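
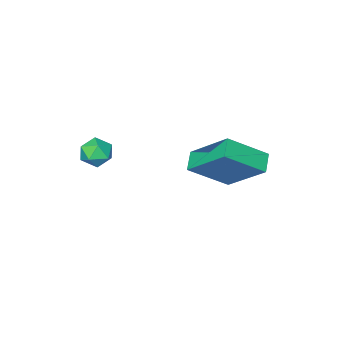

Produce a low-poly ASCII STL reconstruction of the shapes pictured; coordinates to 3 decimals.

solid 
facet normal -0.212 0.798 -0.564
outer loop
vertex 1.904 -0.58 -0.184
vertex 1.274 -0.637 -0.028
vertex 1.669 -0.272 0.34
endloop
endfacet
facet normal 0.448 0.844 -0.295
outer loop
vertex 1.904 -0.58 -0.184
vertex 1.669 -0.272 0.34
vertex 2.248 -0.569 0.369
endloop
endfacet
facet normal 0.814 0.273 -0.512
outer loop
vertex 1.904 -0.58 -0.184
vertex 2.248 -0.569 0.369
vertex 2.212 -1.118 0.019
endloop
endfacet
facet normal 0.382 -0.127 -0.915
outer loop
vertex 1.904 -0.58 -0.184
vertex 2.212 -1.118 0.019
vertex 1.609 -1.16 -0.227
endloop
endfacet
facet normal -0.252 0.199 -0.947
outer loop
vertex 1.904 -0.58 -0.184
vertex 1.609 -1.16 -0.227
vertex 1.274 -0.637 -0.028
endloop
endfacet
facet normal 0.398 0.817 0.417
outer loop
vertex 2.248 -0.569 0.369
vertex 1.669 -0.272 0.34
vertex 1.831 -0.62 0.867
endloop
endfacet
facet normal -0.669 0.743 -0.019
outer loop
vertex 1.669 -0.272 0.34
vertex 1.274 -0.637 -0.028
vertex 1.228 -0.662 0.621
endloop
endfacet
facet normal -0.735 -0.228 -0.639
outer loop
vertex 1.274 -0.637 -0.028
vertex 1.609 -1.16 -0.227
vertex 1.192 -1.211 0.271
endloop
endfacet
facet normal 0.292 -0.754 -0.588
outer loop
vertex 1.609 -1.16 -0.227
vertex 2.212 -1.118 0.019
vertex 1.771 -1.508 0.3
endloop
endfacet
facet normal 0.992 -0.107 0.066
outer loop
vertex 2.212 -1.118 0.019
vertex 2.248 -0.569 0.369
vertex 2.166 -1.143 0.668
endloop
endfacet
facet normal -0.382 0.127 0.915
outer loop
vertex 1.536 -1.2 0.824
vertex 1.831 -0.62 0.867
vertex 1.228 -0.662 0.621
endloop
endfacet
facet normal -0.814 -0.273 0.512
outer loop
vertex 1.536 -1.2 0.824
vertex 1.228 -0.662 0.621
vertex 1.192 -1.211 0.271
endloop
endfacet
facet normal -0.448 -0.844 0.295
outer loop
vertex 1.536 -1.2 0.824
vertex 1.192 -1.211 0.271
vertex 1.771 -1.508 0.3
endloop
endfacet
facet normal 0.212 -0.798 0.564
outer loop
vertex 1.536 -1.2 0.824
vertex 1.771 -1.508 0.3
vertex 2.166 -1.143 0.668
endloop
endfacet
facet normal 0.252 -0.199 0.947
outer loop
vertex 1.536 -1.2 0.824
vertex 2.166 -1.143 0.668
vertex 1.831 -0.62 0.867
endloop
endfacet
facet normal -0.292 0.754 0.588
outer loop
vertex 1.228 -0.662 0.621
vertex 1.831 -0.62 0.867
vertex 1.669 -0.272 0.34
endloop
endfacet
facet normal -0.992 0.107 -0.066
outer loop
vertex 1.192 -1.211 0.271
vertex 1.228 -0.662 0.621
vertex 1.274 -0.637 -0.028
endloop
endfacet
facet normal -0.398 -0.817 -0.417
outer loop
vertex 1.771 -1.508 0.3
vertex 1.192 -1.211 0.271
vertex 1.609 -1.16 -0.227
endloop
endfacet
facet normal 0.669 -0.743 0.019
outer loop
vertex 2.166 -1.143 0.668
vertex 1.771 -1.508 0.3
vertex 2.212 -1.118 0.019
endloop
endfacet
facet normal 0.735 0.228 0.639
outer loop
vertex 1.831 -0.62 0.867
vertex 2.166 -1.143 0.668
vertex 2.248 -0.569 0.369
endloop
endfacet
facet normal -0.741 0.344 -0.577
outer loop
vertex -3.458 1.996 -0.429
vertex -2.914 2.496 -0.829
vertex -3.079 0.464 -1.83
endloop
endfacet
facet normal -0.648 -0.595 0.476
outer loop
vertex -1.746 -0.156 -0.791
vertex -3.458 1.996 -0.429
vertex -3.079 0.464 -1.83
endloop
endfacet
facet normal -0.740 0.345 -0.577
outer loop
vertex -3.079 0.464 -1.83
vertex -2.914 2.496 -0.829
vertex -2.535 0.964 -2.229
endloop
endfacet
facet normal 0.180 -0.726 -0.664
outer loop
vertex -2.535 0.964 -2.229
vertex -1.746 -0.156 -0.791
vertex -3.079 0.464 -1.83
endloop
endfacet
facet normal -0.179 0.726 0.664
outer loop
vertex -3.458 1.996 -0.429
vertex -1.581 1.876 0.21
vertex -2.914 2.496 -0.829
endloop
endfacet
facet normal -0.647 -0.595 0.476
outer loop
vertex -2.125 1.376 0.609
vertex -3.458 1.996 -0.429
vertex -1.746 -0.156 -0.791
endloop
endfacet
facet normal -0.180 0.726 0.664
outer loop
vertex -2.125 1.376 0.609
vertex -1.581 1.876 0.21
vertex -3.458 1.996 -0.429
endloop
endfacet
facet normal 0.648 0.595 -0.476
outer loop
vertex -2.914 2.496 -0.829
vertex -1.581 1.876 0.21
vertex -2.535 0.964 -2.229
endloop
endfacet
facet normal 0.179 -0.726 -0.664
outer loop
vertex -1.202 0.344 -1.191
vertex -1.746 -0.156 -0.791
vertex -2.535 0.964 -2.229
endloop
endfacet
facet normal 0.647 0.595 -0.476
outer loop
vertex -2.535 0.964 -2.229
vertex -1.581 1.876 0.21
vertex -1.202 0.344 -1.191
endloop
endfacet
facet normal 0.741 -0.344 0.577
outer loop
vertex -1.202 0.344 -1.191
vertex -2.125 1.376 0.609
vertex -1.746 -0.156 -0.791
endloop
endfacet
facet normal 0.740 -0.345 0.577
outer loop
vertex -1.581 1.876 0.21
vertex -2.125 1.376 0.609
vertex -1.202 0.344 -1.191
endloop
endfacet

endsolid


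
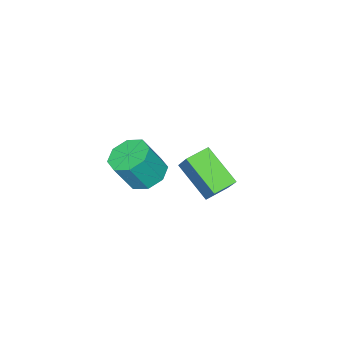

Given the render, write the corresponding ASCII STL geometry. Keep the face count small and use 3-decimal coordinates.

solid 
facet normal -0.424 0.238 -0.874
outer loop
vertex 2.723 -1.528 0.184
vertex 1.936 -2.259 0.367
vertex 2.072 -1.2 0.589
endloop
endfacet
facet normal 0.459 0.888 0.019
outer loop
vertex 2.723 -1.528 0.184
vertex 2.072 -1.2 0.589
vertex 3.512 -1.97 1.809
endloop
endfacet
facet normal 0.458 0.889 0.020
outer loop
vertex 3.512 -1.97 1.809
vertex 2.072 -1.2 0.589
vertex 2.86 -1.643 2.215
endloop
endfacet
facet normal 0.425 -0.238 0.874
outer loop
vertex 3.512 -1.97 1.809
vertex 2.86 -1.643 2.215
vertex 2.724 -2.701 1.993
endloop
endfacet
facet normal -0.424 0.238 -0.874
outer loop
vertex 2.072 -1.2 0.589
vertex 1.936 -2.259 0.367
vertex 1.341 -1.493 0.864
endloop
endfacet
facet normal -0.228 0.906 0.357
outer loop
vertex 2.072 -1.2 0.589
vertex 1.341 -1.493 0.864
vertex 2.86 -1.643 2.215
endloop
endfacet
facet normal -0.228 0.906 0.357
outer loop
vertex 2.86 -1.643 2.215
vertex 1.341 -1.493 0.864
vertex 2.129 -1.935 2.49
endloop
endfacet
facet normal 0.424 -0.238 0.874
outer loop
vertex 2.86 -1.643 2.215
vertex 2.129 -1.935 2.49
vertex 2.724 -2.701 1.993
endloop
endfacet
facet normal -0.424 0.238 -0.874
outer loop
vertex 1.341 -1.493 0.864
vertex 1.936 -2.259 0.367
vertex 0.958 -2.234 0.848
endloop
endfacet
facet normal -0.781 0.393 0.485
outer loop
vertex 1.341 -1.493 0.864
vertex 0.958 -2.234 0.848
vertex 2.129 -1.935 2.49
endloop
endfacet
facet normal -0.781 0.392 0.486
outer loop
vertex 2.129 -1.935 2.49
vertex 0.958 -2.234 0.848
vertex 1.747 -2.676 2.474
endloop
endfacet
facet normal 0.424 -0.238 0.874
outer loop
vertex 2.129 -1.935 2.49
vertex 1.747 -2.676 2.474
vertex 2.724 -2.701 1.993
endloop
endfacet
facet normal -0.424 0.237 -0.874
outer loop
vertex 0.958 -2.234 0.848
vertex 1.936 -2.259 0.367
vertex 1.148 -2.99 0.551
endloop
endfacet
facet normal -0.877 -0.350 0.330
outer loop
vertex 0.958 -2.234 0.848
vertex 1.148 -2.99 0.551
vertex 1.747 -2.676 2.474
endloop
endfacet
facet normal -0.876 -0.350 0.330
outer loop
vertex 1.747 -2.676 2.474
vertex 1.148 -2.99 0.551
vertex 1.937 -3.432 2.176
endloop
endfacet
facet normal 0.424 -0.238 0.874
outer loop
vertex 1.747 -2.676 2.474
vertex 1.937 -3.432 2.176
vertex 2.724 -2.701 1.993
endloop
endfacet
facet normal -0.425 0.238 -0.874
outer loop
vertex 1.148 -2.99 0.551
vertex 1.936 -2.259 0.367
vertex 1.8 -3.317 0.145
endloop
endfacet
facet normal -0.458 -0.889 -0.019
outer loop
vertex 1.148 -2.99 0.551
vertex 1.8 -3.317 0.145
vertex 1.937 -3.432 2.176
endloop
endfacet
facet normal -0.459 -0.888 -0.019
outer loop
vertex 1.937 -3.432 2.176
vertex 1.8 -3.317 0.145
vertex 2.588 -3.76 1.771
endloop
endfacet
facet normal 0.424 -0.238 0.874
outer loop
vertex 1.937 -3.432 2.176
vertex 2.588 -3.76 1.771
vertex 2.724 -2.701 1.993
endloop
endfacet
facet normal -0.424 0.238 -0.874
outer loop
vertex 1.8 -3.317 0.145
vertex 1.936 -2.259 0.367
vertex 2.531 -3.025 -0.13
endloop
endfacet
facet normal 0.228 -0.906 -0.357
outer loop
vertex 1.8 -3.317 0.145
vertex 2.531 -3.025 -0.13
vertex 2.588 -3.76 1.771
endloop
endfacet
facet normal 0.229 -0.906 -0.357
outer loop
vertex 2.588 -3.76 1.771
vertex 2.531 -3.025 -0.13
vertex 3.319 -3.467 1.496
endloop
endfacet
facet normal 0.424 -0.238 0.874
outer loop
vertex 2.588 -3.76 1.771
vertex 3.319 -3.467 1.496
vertex 2.724 -2.701 1.993
endloop
endfacet
facet normal -0.424 0.238 -0.874
outer loop
vertex 2.531 -3.025 -0.13
vertex 1.936 -2.259 0.367
vertex 2.913 -2.284 -0.114
endloop
endfacet
facet normal 0.781 -0.392 -0.485
outer loop
vertex 2.531 -3.025 -0.13
vertex 2.913 -2.284 -0.114
vertex 3.319 -3.467 1.496
endloop
endfacet
facet normal 0.781 -0.393 -0.486
outer loop
vertex 3.319 -3.467 1.496
vertex 2.913 -2.284 -0.114
vertex 3.702 -2.726 1.512
endloop
endfacet
facet normal 0.424 -0.238 0.874
outer loop
vertex 3.319 -3.467 1.496
vertex 3.702 -2.726 1.512
vertex 2.724 -2.701 1.993
endloop
endfacet
facet normal -0.424 0.238 -0.874
outer loop
vertex 2.913 -2.284 -0.114
vertex 1.936 -2.259 0.367
vertex 2.723 -1.528 0.184
endloop
endfacet
facet normal 0.877 0.350 -0.330
outer loop
vertex 2.913 -2.284 -0.114
vertex 2.723 -1.528 0.184
vertex 3.702 -2.726 1.512
endloop
endfacet
facet normal 0.877 0.350 -0.330
outer loop
vertex 3.702 -2.726 1.512
vertex 2.723 -1.528 0.184
vertex 3.512 -1.97 1.809
endloop
endfacet
facet normal 0.424 -0.237 0.874
outer loop
vertex 3.702 -2.726 1.512
vertex 3.512 -1.97 1.809
vertex 2.724 -2.701 1.993
endloop
endfacet
facet normal -0.944 0.268 0.194
outer loop
vertex 2.858 2.009 5.029
vertex 3.081 3.732 3.729
vertex 2.386 1.19 3.864
endloop
endfacet
facet normal -0.102 -0.794 0.600
outer loop
vertex 3.519 0.868 3.631
vertex 2.858 2.009 5.029
vertex 2.386 1.19 3.864
endloop
endfacet
facet normal -0.944 0.268 0.194
outer loop
vertex 2.386 1.19 3.864
vertex 3.081 3.732 3.729
vertex 2.609 2.913 2.564
endloop
endfacet
facet normal -0.315 -0.545 -0.777
outer loop
vertex 2.609 2.913 2.564
vertex 3.519 0.868 3.631
vertex 2.386 1.19 3.864
endloop
endfacet
facet normal 0.315 0.545 0.777
outer loop
vertex 2.858 2.009 5.029
vertex 4.214 3.41 3.496
vertex 3.081 3.732 3.729
endloop
endfacet
facet normal -0.102 -0.794 0.600
outer loop
vertex 3.991 1.687 4.796
vertex 2.858 2.009 5.029
vertex 3.519 0.868 3.631
endloop
endfacet
facet normal 0.315 0.545 0.777
outer loop
vertex 3.991 1.687 4.796
vertex 4.214 3.41 3.496
vertex 2.858 2.009 5.029
endloop
endfacet
facet normal 0.102 0.794 -0.600
outer loop
vertex 3.081 3.732 3.729
vertex 4.214 3.41 3.496
vertex 2.609 2.913 2.564
endloop
endfacet
facet normal -0.315 -0.545 -0.777
outer loop
vertex 3.742 2.591 2.331
vertex 3.519 0.868 3.631
vertex 2.609 2.913 2.564
endloop
endfacet
facet normal 0.102 0.794 -0.600
outer loop
vertex 2.609 2.913 2.564
vertex 4.214 3.41 3.496
vertex 3.742 2.591 2.331
endloop
endfacet
facet normal 0.944 -0.268 -0.194
outer loop
vertex 3.742 2.591 2.331
vertex 3.991 1.687 4.796
vertex 3.519 0.868 3.631
endloop
endfacet
facet normal 0.944 -0.268 -0.194
outer loop
vertex 4.214 3.41 3.496
vertex 3.991 1.687 4.796
vertex 3.742 2.591 2.331
endloop
endfacet

endsolid


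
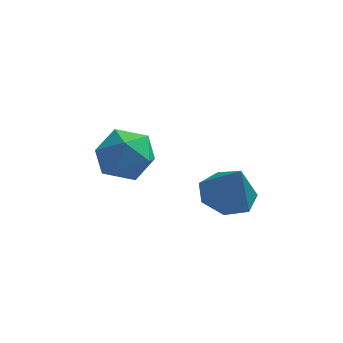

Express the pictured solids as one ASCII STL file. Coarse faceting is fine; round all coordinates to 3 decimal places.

solid 
facet normal -0.279 0.318 -0.906
outer loop
vertex 0.711 0.266 -4.097
vertex -0.254 -0.043 -3.908
vertex 0.176 0.874 -3.719
endloop
endfacet
facet normal 0.794 0.433 0.426
outer loop
vertex 0.711 0.266 -4.097
vertex 0.176 0.874 -3.719
vertex 0.234 -0.597 -2.332
endloop
endfacet
facet normal -0.281 0.318 -0.905
outer loop
vertex 0.176 0.874 -3.719
vertex -0.254 -0.043 -3.908
vertex -0.682 0.791 -3.482
endloop
endfacet
facet normal 0.132 0.683 0.719
outer loop
vertex 0.176 0.874 -3.719
vertex -0.682 0.791 -3.482
vertex 0.234 -0.597 -2.332
endloop
endfacet
facet normal -0.280 0.319 -0.906
outer loop
vertex -0.682 0.791 -3.482
vertex -0.254 -0.043 -3.908
vertex -1.217 0.081 -3.567
endloop
endfacet
facet normal -0.531 0.305 0.791
outer loop
vertex -0.682 0.791 -3.482
vertex -1.217 0.081 -3.567
vertex 0.234 -0.597 -2.332
endloop
endfacet
facet normal -0.280 0.318 -0.906
outer loop
vertex -1.217 0.081 -3.567
vertex -0.254 -0.043 -3.908
vertex -1.027 -0.723 -3.908
endloop
endfacet
facet normal -0.694 -0.414 0.589
outer loop
vertex -1.217 0.081 -3.567
vertex -1.027 -0.723 -3.908
vertex 0.234 -0.597 -2.332
endloop
endfacet
facet normal -0.280 0.318 -0.906
outer loop
vertex -1.027 -0.723 -3.908
vertex -0.254 -0.043 -3.908
vertex -0.254 -1.015 -4.249
endloop
endfacet
facet normal -0.237 -0.935 0.264
outer loop
vertex -1.027 -0.723 -3.908
vertex -0.254 -1.015 -4.249
vertex 0.234 -0.597 -2.332
endloop
endfacet
facet normal -0.280 0.318 -0.906
outer loop
vertex -0.254 -1.015 -4.249
vertex -0.254 -0.043 -3.908
vertex 0.519 -0.575 -4.334
endloop
endfacet
facet normal 0.499 -0.865 0.062
outer loop
vertex -0.254 -1.015 -4.249
vertex 0.519 -0.575 -4.334
vertex 0.234 -0.597 -2.332
endloop
endfacet
facet normal -0.280 0.319 -0.906
outer loop
vertex 0.519 -0.575 -4.334
vertex -0.254 -0.043 -3.908
vertex 0.711 0.266 -4.097
endloop
endfacet
facet normal 0.957 -0.256 0.133
outer loop
vertex 0.519 -0.575 -4.334
vertex 0.711 0.266 -4.097
vertex 0.234 -0.597 -2.332
endloop
endfacet
facet normal -0.471 0.834 0.286
outer loop
vertex -3.825 2.724 -3.434
vertex -4.863 2.207 -3.637
vertex -4.362 2.126 -2.574
endloop
endfacet
facet normal 0.151 0.765 0.626
outer loop
vertex -3.825 2.724 -3.434
vertex -4.362 2.126 -2.574
vertex -3.199 2.021 -2.727
endloop
endfacet
facet normal 0.668 0.732 0.136
outer loop
vertex -3.825 2.724 -3.434
vertex -3.199 2.021 -2.727
vertex -2.981 2.037 -3.885
endloop
endfacet
facet normal 0.364 0.781 -0.507
outer loop
vertex -3.825 2.724 -3.434
vertex -2.981 2.037 -3.885
vertex -4.01 2.152 -4.447
endloop
endfacet
facet normal -0.339 0.844 -0.415
outer loop
vertex -3.825 2.724 -3.434
vertex -4.01 2.152 -4.447
vertex -4.863 2.207 -3.637
endloop
endfacet
facet normal 0.142 0.144 0.979
outer loop
vertex -3.199 2.021 -2.727
vertex -4.362 2.126 -2.574
vertex -3.85 1.068 -2.493
endloop
endfacet
facet normal -0.867 0.257 0.428
outer loop
vertex -4.362 2.126 -2.574
vertex -4.863 2.207 -3.637
vertex -4.879 1.183 -3.055
endloop
endfacet
facet normal -0.653 0.273 -0.706
outer loop
vertex -4.863 2.207 -3.637
vertex -4.01 2.152 -4.447
vertex -4.661 1.199 -4.213
endloop
endfacet
facet normal 0.487 0.170 -0.857
outer loop
vertex -4.01 2.152 -4.447
vertex -2.981 2.037 -3.885
vertex -3.498 1.094 -4.366
endloop
endfacet
facet normal 0.979 0.090 0.185
outer loop
vertex -2.981 2.037 -3.885
vertex -3.199 2.021 -2.727
vertex -2.997 1.013 -3.303
endloop
endfacet
facet normal -0.364 -0.781 0.507
outer loop
vertex -4.035 0.496 -3.506
vertex -3.85 1.068 -2.493
vertex -4.879 1.183 -3.055
endloop
endfacet
facet normal -0.668 -0.732 -0.136
outer loop
vertex -4.035 0.496 -3.506
vertex -4.879 1.183 -3.055
vertex -4.661 1.199 -4.213
endloop
endfacet
facet normal -0.151 -0.765 -0.626
outer loop
vertex -4.035 0.496 -3.506
vertex -4.661 1.199 -4.213
vertex -3.498 1.094 -4.366
endloop
endfacet
facet normal 0.471 -0.834 -0.286
outer loop
vertex -4.035 0.496 -3.506
vertex -3.498 1.094 -4.366
vertex -2.997 1.013 -3.303
endloop
endfacet
facet normal 0.339 -0.844 0.415
outer loop
vertex -4.035 0.496 -3.506
vertex -2.997 1.013 -3.303
vertex -3.85 1.068 -2.493
endloop
endfacet
facet normal -0.487 -0.170 0.857
outer loop
vertex -4.879 1.183 -3.055
vertex -3.85 1.068 -2.493
vertex -4.362 2.126 -2.574
endloop
endfacet
facet normal -0.979 -0.090 -0.185
outer loop
vertex -4.661 1.199 -4.213
vertex -4.879 1.183 -3.055
vertex -4.863 2.207 -3.637
endloop
endfacet
facet normal -0.142 -0.144 -0.979
outer loop
vertex -3.498 1.094 -4.366
vertex -4.661 1.199 -4.213
vertex -4.01 2.152 -4.447
endloop
endfacet
facet normal 0.867 -0.257 -0.428
outer loop
vertex -2.997 1.013 -3.303
vertex -3.498 1.094 -4.366
vertex -2.981 2.037 -3.885
endloop
endfacet
facet normal 0.653 -0.273 0.706
outer loop
vertex -3.85 1.068 -2.493
vertex -2.997 1.013 -3.303
vertex -3.199 2.021 -2.727
endloop
endfacet

endsolid


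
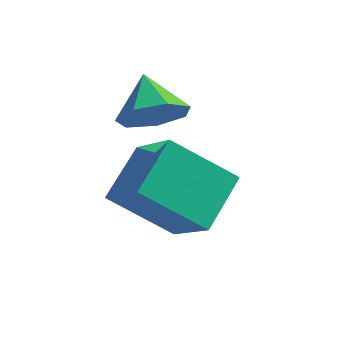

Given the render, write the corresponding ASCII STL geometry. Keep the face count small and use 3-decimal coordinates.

solid 
facet normal 0.402 -0.788 -0.467
outer loop
vertex 2.461 2.751 0.676
vertex 2.039 3.032 -0.162
vertex 2.921 3.274 0.189
endloop
endfacet
facet normal 0.395 0.415 0.819
outer loop
vertex 2.461 2.751 0.676
vertex 2.921 3.274 0.189
vertex 1.501 4.088 0.462
endloop
endfacet
facet normal 0.402 -0.789 -0.466
outer loop
vertex 2.921 3.274 0.189
vertex 2.039 3.032 -0.162
vertex 2.717 3.614 -0.563
endloop
endfacet
facet normal 0.517 0.824 0.232
outer loop
vertex 2.921 3.274 0.189
vertex 2.717 3.614 -0.563
vertex 1.501 4.088 0.462
endloop
endfacet
facet normal 0.401 -0.789 -0.466
outer loop
vertex 2.717 3.614 -0.563
vertex 2.039 3.032 -0.162
vertex 2.002 3.516 -1.013
endloop
endfacet
facet normal 0.083 0.938 -0.336
outer loop
vertex 2.717 3.614 -0.563
vertex 2.002 3.516 -1.013
vertex 1.501 4.088 0.462
endloop
endfacet
facet normal 0.402 -0.788 -0.466
outer loop
vertex 2.002 3.516 -1.013
vertex 2.039 3.032 -0.162
vertex 1.315 3.053 -0.822
endloop
endfacet
facet normal -0.581 0.673 -0.458
outer loop
vertex 2.002 3.516 -1.013
vertex 1.315 3.053 -0.822
vertex 1.501 4.088 0.462
endloop
endfacet
facet normal 0.402 -0.788 -0.466
outer loop
vertex 1.315 3.053 -0.822
vertex 2.039 3.032 -0.162
vertex 1.173 2.574 -0.134
endloop
endfacet
facet normal -0.973 0.227 -0.042
outer loop
vertex 1.315 3.053 -0.822
vertex 1.173 2.574 -0.134
vertex 1.501 4.088 0.462
endloop
endfacet
facet normal 0.402 -0.788 -0.466
outer loop
vertex 1.173 2.574 -0.134
vertex 2.039 3.032 -0.162
vertex 1.683 2.44 0.533
endloop
endfacet
facet normal -0.799 -0.062 0.598
outer loop
vertex 1.173 2.574 -0.134
vertex 1.683 2.44 0.533
vertex 1.501 4.088 0.462
endloop
endfacet
facet normal 0.401 -0.789 -0.466
outer loop
vertex 1.683 2.44 0.533
vertex 2.039 3.032 -0.162
vertex 2.461 2.751 0.676
endloop
endfacet
facet normal -0.189 0.021 0.982
outer loop
vertex 1.683 2.44 0.533
vertex 2.461 2.751 0.676
vertex 1.501 4.088 0.462
endloop
endfacet
facet normal -0.823 -0.044 0.566
outer loop
vertex 2.435 -0.018 -0.186
vertex 2.838 1.477 0.517
vertex 1.337 0.993 -1.706
endloop
endfacet
facet normal -0.237 -0.879 -0.413
outer loop
vertex 3.042 1.083 -2.877
vertex 2.435 -0.018 -0.186
vertex 1.337 0.993 -1.706
endloop
endfacet
facet normal -0.824 -0.043 0.566
outer loop
vertex 1.337 0.993 -1.706
vertex 2.838 1.477 0.517
vertex 1.741 2.487 -1.003
endloop
endfacet
facet normal -0.515 0.475 -0.713
outer loop
vertex 1.741 2.487 -1.003
vertex 3.042 1.083 -2.877
vertex 1.337 0.993 -1.706
endloop
endfacet
facet normal 0.515 -0.475 0.714
outer loop
vertex 2.435 -0.018 -0.186
vertex 4.543 1.567 -0.654
vertex 2.838 1.477 0.517
endloop
endfacet
facet normal -0.237 -0.879 -0.413
outer loop
vertex 4.139 0.073 -1.357
vertex 2.435 -0.018 -0.186
vertex 3.042 1.083 -2.877
endloop
endfacet
facet normal 0.515 -0.475 0.713
outer loop
vertex 4.139 0.073 -1.357
vertex 4.543 1.567 -0.654
vertex 2.435 -0.018 -0.186
endloop
endfacet
facet normal 0.237 0.879 0.413
outer loop
vertex 2.838 1.477 0.517
vertex 4.543 1.567 -0.654
vertex 1.741 2.487 -1.003
endloop
endfacet
facet normal -0.516 0.474 -0.713
outer loop
vertex 3.445 2.578 -2.174
vertex 3.042 1.083 -2.877
vertex 1.741 2.487 -1.003
endloop
endfacet
facet normal 0.237 0.879 0.413
outer loop
vertex 1.741 2.487 -1.003
vertex 4.543 1.567 -0.654
vertex 3.445 2.578 -2.174
endloop
endfacet
facet normal 0.824 0.044 -0.565
outer loop
vertex 3.445 2.578 -2.174
vertex 4.139 0.073 -1.357
vertex 3.042 1.083 -2.877
endloop
endfacet
facet normal 0.823 0.044 -0.566
outer loop
vertex 4.543 1.567 -0.654
vertex 4.139 0.073 -1.357
vertex 3.445 2.578 -2.174
endloop
endfacet

endsolid


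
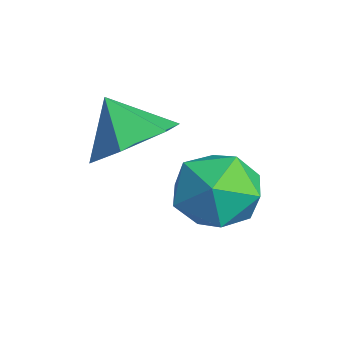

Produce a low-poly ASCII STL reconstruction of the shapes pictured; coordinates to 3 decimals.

solid 
facet normal -0.982 -0.055 -0.178
outer loop
vertex -2.844 3.842 -2.731
vertex -2.864 2.875 -2.32
vertex -3.023 3.711 -1.704
endloop
endfacet
facet normal -0.783 0.619 -0.058
outer loop
vertex -2.844 3.842 -2.731
vertex -3.023 3.711 -1.704
vertex -2.389 4.483 -2.032
endloop
endfacet
facet normal -0.287 0.792 -0.539
outer loop
vertex -2.844 3.842 -2.731
vertex -2.389 4.483 -2.032
vertex -1.838 4.123 -2.853
endloop
endfacet
facet normal -0.179 0.223 -0.958
outer loop
vertex -2.844 3.842 -2.731
vertex -1.838 4.123 -2.853
vertex -2.132 3.129 -3.03
endloop
endfacet
facet normal -0.609 -0.300 -0.735
outer loop
vertex -2.844 3.842 -2.731
vertex -2.132 3.129 -3.03
vertex -2.864 2.875 -2.32
endloop
endfacet
facet normal -0.483 0.647 0.590
outer loop
vertex -2.389 4.483 -2.032
vertex -3.023 3.711 -1.704
vertex -2.128 3.911 -1.19
endloop
endfacet
facet normal -0.806 -0.443 0.393
outer loop
vertex -3.023 3.711 -1.704
vertex -2.864 2.875 -2.32
vertex -2.422 2.917 -1.367
endloop
endfacet
facet normal -0.201 -0.838 -0.507
outer loop
vertex -2.864 2.875 -2.32
vertex -2.132 3.129 -3.03
vertex -1.871 2.557 -2.188
endloop
endfacet
facet normal 0.497 0.008 -0.868
outer loop
vertex -2.132 3.129 -3.03
vertex -1.838 4.123 -2.853
vertex -1.237 3.329 -2.516
endloop
endfacet
facet normal 0.322 0.927 -0.190
outer loop
vertex -1.838 4.123 -2.853
vertex -2.389 4.483 -2.032
vertex -1.396 4.165 -1.9
endloop
endfacet
facet normal 0.179 -0.223 0.958
outer loop
vertex -1.416 3.198 -1.489
vertex -2.128 3.911 -1.19
vertex -2.422 2.917 -1.367
endloop
endfacet
facet normal 0.287 -0.792 0.539
outer loop
vertex -1.416 3.198 -1.489
vertex -2.422 2.917 -1.367
vertex -1.871 2.557 -2.188
endloop
endfacet
facet normal 0.783 -0.619 0.058
outer loop
vertex -1.416 3.198 -1.489
vertex -1.871 2.557 -2.188
vertex -1.237 3.329 -2.516
endloop
endfacet
facet normal 0.982 0.055 0.178
outer loop
vertex -1.416 3.198 -1.489
vertex -1.237 3.329 -2.516
vertex -1.396 4.165 -1.9
endloop
endfacet
facet normal 0.609 0.300 0.735
outer loop
vertex -1.416 3.198 -1.489
vertex -1.396 4.165 -1.9
vertex -2.128 3.911 -1.19
endloop
endfacet
facet normal -0.497 -0.008 0.868
outer loop
vertex -2.422 2.917 -1.367
vertex -2.128 3.911 -1.19
vertex -3.023 3.711 -1.704
endloop
endfacet
facet normal -0.322 -0.927 0.190
outer loop
vertex -1.871 2.557 -2.188
vertex -2.422 2.917 -1.367
vertex -2.864 2.875 -2.32
endloop
endfacet
facet normal 0.483 -0.647 -0.590
outer loop
vertex -1.237 3.329 -2.516
vertex -1.871 2.557 -2.188
vertex -2.132 3.129 -3.03
endloop
endfacet
facet normal 0.806 0.443 -0.393
outer loop
vertex -1.396 4.165 -1.9
vertex -1.237 3.329 -2.516
vertex -1.838 4.123 -2.853
endloop
endfacet
facet normal 0.201 0.838 0.507
outer loop
vertex -2.128 3.911 -1.19
vertex -1.396 4.165 -1.9
vertex -2.389 4.483 -2.032
endloop
endfacet
facet normal 0.568 0.325 -0.756
outer loop
vertex -2.636 2.649 -0.547
vertex -3.253 2.17 -1.217
vertex -3.447 3.144 -0.944
endloop
endfacet
facet normal -0.128 0.485 0.865
outer loop
vertex -2.636 2.649 -0.547
vertex -3.447 3.144 -0.944
vertex -3.987 1.75 -0.243
endloop
endfacet
facet normal 0.568 0.325 -0.756
outer loop
vertex -3.447 3.144 -0.944
vertex -3.253 2.17 -1.217
vertex -4.065 2.664 -1.615
endloop
endfacet
facet normal -0.787 0.492 0.373
outer loop
vertex -3.447 3.144 -0.944
vertex -4.065 2.664 -1.615
vertex -3.987 1.75 -0.243
endloop
endfacet
facet normal 0.568 0.325 -0.756
outer loop
vertex -4.065 2.664 -1.615
vertex -3.253 2.17 -1.217
vertex -3.871 1.69 -1.888
endloop
endfacet
facet normal -0.982 -0.178 -0.063
outer loop
vertex -4.065 2.664 -1.615
vertex -3.871 1.69 -1.888
vertex -3.987 1.75 -0.243
endloop
endfacet
facet normal 0.568 0.325 -0.756
outer loop
vertex -3.871 1.69 -1.888
vertex -3.253 2.17 -1.217
vertex -3.06 1.196 -1.491
endloop
endfacet
facet normal -0.518 -0.855 -0.005
outer loop
vertex -3.871 1.69 -1.888
vertex -3.06 1.196 -1.491
vertex -3.987 1.75 -0.243
endloop
endfacet
facet normal 0.568 0.325 -0.756
outer loop
vertex -3.06 1.196 -1.491
vertex -3.253 2.17 -1.217
vertex -2.442 1.675 -0.82
endloop
endfacet
facet normal 0.140 -0.862 0.487
outer loop
vertex -3.06 1.196 -1.491
vertex -2.442 1.675 -0.82
vertex -3.987 1.75 -0.243
endloop
endfacet
facet normal 0.568 0.325 -0.756
outer loop
vertex -2.442 1.675 -0.82
vertex -3.253 2.17 -1.217
vertex -2.636 2.649 -0.547
endloop
endfacet
facet normal 0.335 -0.192 0.922
outer loop
vertex -2.442 1.675 -0.82
vertex -2.636 2.649 -0.547
vertex -3.987 1.75 -0.243
endloop
endfacet

endsolid


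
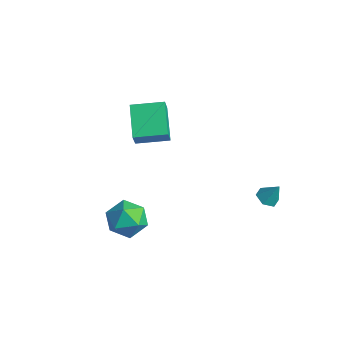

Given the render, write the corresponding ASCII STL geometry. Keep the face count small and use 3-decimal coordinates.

solid 
facet normal -0.943 -0.166 0.290
outer loop
vertex -1.92 -3.262 -1.92
vertex -1.547 -4.046 -1.156
vertex -1.646 -2.937 -0.844
endloop
endfacet
facet normal -0.859 0.507 0.066
outer loop
vertex -1.92 -3.262 -1.92
vertex -1.646 -2.937 -0.844
vertex -1.329 -2.283 -1.743
endloop
endfacet
facet normal -0.626 0.488 -0.608
outer loop
vertex -1.92 -3.262 -1.92
vertex -1.329 -2.283 -1.743
vertex -1.034 -2.987 -2.612
endloop
endfacet
facet normal -0.565 -0.197 -0.801
outer loop
vertex -1.92 -3.262 -1.92
vertex -1.034 -2.987 -2.612
vertex -1.169 -4.077 -2.249
endloop
endfacet
facet normal -0.760 -0.601 -0.246
outer loop
vertex -1.92 -3.262 -1.92
vertex -1.169 -4.077 -2.249
vertex -1.547 -4.046 -1.156
endloop
endfacet
facet normal -0.353 0.811 0.466
outer loop
vertex -1.329 -2.283 -1.743
vertex -1.646 -2.937 -0.844
vertex -0.591 -2.463 -0.871
endloop
endfacet
facet normal -0.488 -0.277 0.828
outer loop
vertex -1.646 -2.937 -0.844
vertex -1.547 -4.046 -1.156
vertex -0.726 -3.553 -0.508
endloop
endfacet
facet normal -0.193 -0.980 -0.039
outer loop
vertex -1.547 -4.046 -1.156
vertex -1.169 -4.077 -2.249
vertex -0.431 -4.257 -1.377
endloop
endfacet
facet normal 0.123 -0.327 -0.937
outer loop
vertex -1.169 -4.077 -2.249
vertex -1.034 -2.987 -2.612
vertex -0.114 -3.603 -2.276
endloop
endfacet
facet normal 0.024 0.781 -0.624
outer loop
vertex -1.034 -2.987 -2.612
vertex -1.329 -2.283 -1.743
vertex -0.213 -2.494 -1.964
endloop
endfacet
facet normal 0.565 0.197 0.801
outer loop
vertex 0.16 -3.278 -1.2
vertex -0.591 -2.463 -0.871
vertex -0.726 -3.553 -0.508
endloop
endfacet
facet normal 0.626 -0.488 0.608
outer loop
vertex 0.16 -3.278 -1.2
vertex -0.726 -3.553 -0.508
vertex -0.431 -4.257 -1.377
endloop
endfacet
facet normal 0.859 -0.507 -0.066
outer loop
vertex 0.16 -3.278 -1.2
vertex -0.431 -4.257 -1.377
vertex -0.114 -3.603 -2.276
endloop
endfacet
facet normal 0.943 0.166 -0.290
outer loop
vertex 0.16 -3.278 -1.2
vertex -0.114 -3.603 -2.276
vertex -0.213 -2.494 -1.964
endloop
endfacet
facet normal 0.760 0.601 0.246
outer loop
vertex 0.16 -3.278 -1.2
vertex -0.213 -2.494 -1.964
vertex -0.591 -2.463 -0.871
endloop
endfacet
facet normal -0.123 0.327 0.937
outer loop
vertex -0.726 -3.553 -0.508
vertex -0.591 -2.463 -0.871
vertex -1.646 -2.937 -0.844
endloop
endfacet
facet normal -0.024 -0.781 0.624
outer loop
vertex -0.431 -4.257 -1.377
vertex -0.726 -3.553 -0.508
vertex -1.547 -4.046 -1.156
endloop
endfacet
facet normal 0.353 -0.811 -0.466
outer loop
vertex -0.114 -3.603 -2.276
vertex -0.431 -4.257 -1.377
vertex -1.169 -4.077 -2.249
endloop
endfacet
facet normal 0.488 0.277 -0.828
outer loop
vertex -0.213 -2.494 -1.964
vertex -0.114 -3.603 -2.276
vertex -1.034 -2.987 -2.612
endloop
endfacet
facet normal 0.193 0.980 0.039
outer loop
vertex -0.591 -2.463 -0.871
vertex -0.213 -2.494 -1.964
vertex -1.329 -2.283 -1.743
endloop
endfacet
facet normal -0.548 -0.828 -0.120
outer loop
vertex -2.587 -1.728 2.7
vertex -4.099 -0.87 3.689
vertex -3.009 -1.302 1.684
endloop
endfacet
facet normal 0.756 -0.429 -0.494
outer loop
vertex -2.061 0.13 1.891
vertex -2.587 -1.728 2.7
vertex -3.009 -1.302 1.684
endloop
endfacet
facet normal -0.548 -0.828 -0.120
outer loop
vertex -3.009 -1.302 1.684
vertex -4.099 -0.87 3.689
vertex -4.521 -0.444 2.673
endloop
endfacet
facet normal -0.358 0.361 -0.861
outer loop
vertex -4.521 -0.444 2.673
vertex -2.061 0.13 1.891
vertex -3.009 -1.302 1.684
endloop
endfacet
facet normal 0.358 -0.361 0.861
outer loop
vertex -2.587 -1.728 2.7
vertex -3.151 0.562 3.896
vertex -4.099 -0.87 3.689
endloop
endfacet
facet normal 0.756 -0.429 -0.494
outer loop
vertex -1.639 -0.296 2.907
vertex -2.587 -1.728 2.7
vertex -2.061 0.13 1.891
endloop
endfacet
facet normal 0.358 -0.361 0.861
outer loop
vertex -1.639 -0.296 2.907
vertex -3.151 0.562 3.896
vertex -2.587 -1.728 2.7
endloop
endfacet
facet normal -0.756 0.429 0.494
outer loop
vertex -4.099 -0.87 3.689
vertex -3.151 0.562 3.896
vertex -4.521 -0.444 2.673
endloop
endfacet
facet normal -0.358 0.361 -0.861
outer loop
vertex -3.573 0.988 2.88
vertex -2.061 0.13 1.891
vertex -4.521 -0.444 2.673
endloop
endfacet
facet normal -0.756 0.429 0.494
outer loop
vertex -4.521 -0.444 2.673
vertex -3.151 0.562 3.896
vertex -3.573 0.988 2.88
endloop
endfacet
facet normal 0.548 0.828 0.120
outer loop
vertex -3.573 0.988 2.88
vertex -1.639 -0.296 2.907
vertex -2.061 0.13 1.891
endloop
endfacet
facet normal 0.548 0.828 0.120
outer loop
vertex -3.151 0.562 3.896
vertex -1.639 -0.296 2.907
vertex -3.573 0.988 2.88
endloop
endfacet
facet normal -0.381 -0.306 -0.872
outer loop
vertex 1.956 2.817 -1.546
vertex 1.613 3.368 -1.589
vertex 2.212 3.337 -1.84
endloop
endfacet
facet normal 0.919 -0.336 0.206
outer loop
vertex 1.956 2.817 -1.546
vertex 2.212 3.337 -1.84
vertex 2.067 3.732 -0.551
endloop
endfacet
facet normal -0.381 -0.305 -0.873
outer loop
vertex 2.212 3.337 -1.84
vertex 1.613 3.368 -1.589
vertex 1.87 3.888 -1.883
endloop
endfacet
facet normal 0.850 0.523 -0.065
outer loop
vertex 2.212 3.337 -1.84
vertex 1.87 3.888 -1.883
vertex 2.067 3.732 -0.551
endloop
endfacet
facet normal -0.380 -0.306 -0.873
outer loop
vertex 1.87 3.888 -1.883
vertex 1.613 3.368 -1.589
vertex 1.271 3.919 -1.633
endloop
endfacet
facet normal 0.094 0.990 0.102
outer loop
vertex 1.87 3.888 -1.883
vertex 1.271 3.919 -1.633
vertex 2.067 3.732 -0.551
endloop
endfacet
facet normal -0.380 -0.306 -0.873
outer loop
vertex 1.271 3.919 -1.633
vertex 1.613 3.368 -1.589
vertex 1.014 3.399 -1.339
endloop
endfacet
facet normal -0.593 0.598 0.539
outer loop
vertex 1.271 3.919 -1.633
vertex 1.014 3.399 -1.339
vertex 2.067 3.732 -0.551
endloop
endfacet
facet normal -0.380 -0.307 -0.873
outer loop
vertex 1.014 3.399 -1.339
vertex 1.613 3.368 -1.589
vertex 1.357 2.849 -1.295
endloop
endfacet
facet normal -0.524 -0.262 0.811
outer loop
vertex 1.014 3.399 -1.339
vertex 1.357 2.849 -1.295
vertex 2.067 3.732 -0.551
endloop
endfacet
facet normal -0.382 -0.306 -0.872
outer loop
vertex 1.357 2.849 -1.295
vertex 1.613 3.368 -1.589
vertex 1.956 2.817 -1.546
endloop
endfacet
facet normal 0.231 -0.729 0.644
outer loop
vertex 1.357 2.849 -1.295
vertex 1.956 2.817 -1.546
vertex 2.067 3.732 -0.551
endloop
endfacet

endsolid


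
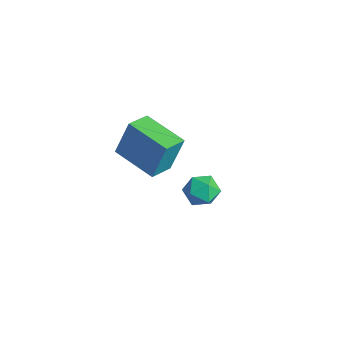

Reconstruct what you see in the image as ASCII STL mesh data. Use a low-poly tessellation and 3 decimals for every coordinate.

solid 
facet normal -0.935 -0.302 0.185
outer loop
vertex -1.678 1.038 2.929
vertex -2.126 2.203 2.564
vertex -1.833 0.419 1.139
endloop
endfacet
facet normal 0.345 -0.896 0.280
outer loop
vertex 0.206 1.077 0.736
vertex -1.678 1.038 2.929
vertex -1.833 0.419 1.139
endloop
endfacet
facet normal -0.935 -0.301 0.185
outer loop
vertex -1.833 0.419 1.139
vertex -2.126 2.203 2.564
vertex -2.28 1.584 0.775
endloop
endfacet
facet normal -0.081 -0.325 -0.942
outer loop
vertex -2.28 1.584 0.775
vertex 0.206 1.077 0.736
vertex -1.833 0.419 1.139
endloop
endfacet
facet normal 0.081 0.326 0.942
outer loop
vertex -1.678 1.038 2.929
vertex -0.087 2.861 2.161
vertex -2.126 2.203 2.564
endloop
endfacet
facet normal 0.345 -0.896 0.280
outer loop
vertex 0.36 1.696 2.525
vertex -1.678 1.038 2.929
vertex 0.206 1.077 0.736
endloop
endfacet
facet normal 0.082 0.326 0.942
outer loop
vertex 0.36 1.696 2.525
vertex -0.087 2.861 2.161
vertex -1.678 1.038 2.929
endloop
endfacet
facet normal -0.345 0.896 -0.280
outer loop
vertex -2.126 2.203 2.564
vertex -0.087 2.861 2.161
vertex -2.28 1.584 0.775
endloop
endfacet
facet normal -0.081 -0.326 -0.942
outer loop
vertex -0.242 2.242 0.371
vertex 0.206 1.077 0.736
vertex -2.28 1.584 0.775
endloop
endfacet
facet normal -0.345 0.896 -0.280
outer loop
vertex -2.28 1.584 0.775
vertex -0.087 2.861 2.161
vertex -0.242 2.242 0.371
endloop
endfacet
facet normal 0.935 0.302 -0.185
outer loop
vertex -0.242 2.242 0.371
vertex 0.36 1.696 2.525
vertex 0.206 1.077 0.736
endloop
endfacet
facet normal 0.935 0.301 -0.185
outer loop
vertex -0.087 2.861 2.161
vertex 0.36 1.696 2.525
vertex -0.242 2.242 0.371
endloop
endfacet
facet normal 0.013 0.994 0.108
outer loop
vertex 3.736 1.88 2.706
vertex 3.755 1.789 3.542
vertex 4.474 1.827 3.107
endloop
endfacet
facet normal 0.330 0.799 -0.502
outer loop
vertex 3.736 1.88 2.706
vertex 4.474 1.827 3.107
vertex 4.36 1.418 2.381
endloop
endfacet
facet normal -0.143 0.433 -0.890
outer loop
vertex 3.736 1.88 2.706
vertex 4.36 1.418 2.381
vertex 3.57 1.128 2.367
endloop
endfacet
facet normal -0.753 0.401 -0.521
outer loop
vertex 3.736 1.88 2.706
vertex 3.57 1.128 2.367
vertex 3.196 1.357 3.084
endloop
endfacet
facet normal -0.657 0.748 0.096
outer loop
vertex 3.736 1.88 2.706
vertex 3.196 1.357 3.084
vertex 3.755 1.789 3.542
endloop
endfacet
facet normal 0.869 0.361 -0.340
outer loop
vertex 4.36 1.418 2.381
vertex 4.474 1.827 3.107
vertex 4.764 1.043 3.016
endloop
endfacet
facet normal 0.355 0.675 0.646
outer loop
vertex 4.474 1.827 3.107
vertex 3.755 1.789 3.542
vertex 4.39 1.272 3.733
endloop
endfacet
facet normal -0.728 0.277 0.627
outer loop
vertex 3.755 1.789 3.542
vertex 3.196 1.357 3.084
vertex 3.6 0.982 3.719
endloop
endfacet
facet normal -0.884 -0.284 -0.371
outer loop
vertex 3.196 1.357 3.084
vertex 3.57 1.128 2.367
vertex 3.486 0.573 2.993
endloop
endfacet
facet normal 0.102 -0.232 -0.967
outer loop
vertex 3.57 1.128 2.367
vertex 4.36 1.418 2.381
vertex 4.205 0.611 2.558
endloop
endfacet
facet normal 0.753 -0.401 0.521
outer loop
vertex 4.224 0.52 3.394
vertex 4.764 1.043 3.016
vertex 4.39 1.272 3.733
endloop
endfacet
facet normal 0.143 -0.433 0.890
outer loop
vertex 4.224 0.52 3.394
vertex 4.39 1.272 3.733
vertex 3.6 0.982 3.719
endloop
endfacet
facet normal -0.330 -0.799 0.502
outer loop
vertex 4.224 0.52 3.394
vertex 3.6 0.982 3.719
vertex 3.486 0.573 2.993
endloop
endfacet
facet normal -0.013 -0.994 -0.108
outer loop
vertex 4.224 0.52 3.394
vertex 3.486 0.573 2.993
vertex 4.205 0.611 2.558
endloop
endfacet
facet normal 0.657 -0.748 -0.096
outer loop
vertex 4.224 0.52 3.394
vertex 4.205 0.611 2.558
vertex 4.764 1.043 3.016
endloop
endfacet
facet normal 0.884 0.284 0.371
outer loop
vertex 4.39 1.272 3.733
vertex 4.764 1.043 3.016
vertex 4.474 1.827 3.107
endloop
endfacet
facet normal -0.102 0.232 0.967
outer loop
vertex 3.6 0.982 3.719
vertex 4.39 1.272 3.733
vertex 3.755 1.789 3.542
endloop
endfacet
facet normal -0.869 -0.361 0.340
outer loop
vertex 3.486 0.573 2.993
vertex 3.6 0.982 3.719
vertex 3.196 1.357 3.084
endloop
endfacet
facet normal -0.355 -0.675 -0.646
outer loop
vertex 4.205 0.611 2.558
vertex 3.486 0.573 2.993
vertex 3.57 1.128 2.367
endloop
endfacet
facet normal 0.728 -0.277 -0.627
outer loop
vertex 4.764 1.043 3.016
vertex 4.205 0.611 2.558
vertex 4.36 1.418 2.381
endloop
endfacet

endsolid


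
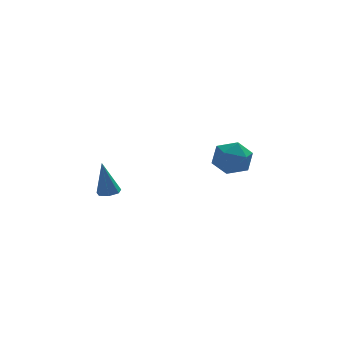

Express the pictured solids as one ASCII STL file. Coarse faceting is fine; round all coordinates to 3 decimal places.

solid 
facet normal -0.763 -0.646 0.021
outer loop
vertex 1.744 -1.787 0.772
vertex 2.452 -2.629 0.589
vertex 2.216 -2.316 1.632
endloop
endfacet
facet normal -0.894 -0.084 0.439
outer loop
vertex 1.744 -1.787 0.772
vertex 2.216 -2.316 1.632
vertex 2.119 -1.206 1.646
endloop
endfacet
facet normal -0.863 0.505 0.035
outer loop
vertex 1.744 -1.787 0.772
vertex 2.119 -1.206 1.646
vertex 2.296 -0.832 0.61
endloop
endfacet
facet normal -0.712 0.304 -0.633
outer loop
vertex 1.744 -1.787 0.772
vertex 2.296 -0.832 0.61
vertex 2.501 -1.712 -0.043
endloop
endfacet
facet normal -0.650 -0.407 -0.641
outer loop
vertex 1.744 -1.787 0.772
vertex 2.501 -1.712 -0.043
vertex 2.452 -2.629 0.589
endloop
endfacet
facet normal -0.375 -0.044 0.926
outer loop
vertex 2.119 -1.206 1.646
vertex 2.216 -2.316 1.632
vertex 3.059 -1.688 2.003
endloop
endfacet
facet normal -0.162 -0.955 0.250
outer loop
vertex 2.216 -2.316 1.632
vertex 2.452 -2.629 0.589
vertex 3.264 -2.568 1.35
endloop
endfacet
facet normal 0.021 -0.568 -0.823
outer loop
vertex 2.452 -2.629 0.589
vertex 2.501 -1.712 -0.043
vertex 3.441 -2.194 0.314
endloop
endfacet
facet normal -0.078 0.582 -0.809
outer loop
vertex 2.501 -1.712 -0.043
vertex 2.296 -0.832 0.61
vertex 3.344 -1.084 0.328
endloop
endfacet
facet normal -0.323 0.906 0.272
outer loop
vertex 2.296 -0.832 0.61
vertex 2.119 -1.206 1.646
vertex 3.108 -0.771 1.371
endloop
endfacet
facet normal 0.712 -0.304 0.633
outer loop
vertex 3.816 -1.613 1.188
vertex 3.059 -1.688 2.003
vertex 3.264 -2.568 1.35
endloop
endfacet
facet normal 0.863 -0.505 -0.035
outer loop
vertex 3.816 -1.613 1.188
vertex 3.264 -2.568 1.35
vertex 3.441 -2.194 0.314
endloop
endfacet
facet normal 0.894 0.084 -0.439
outer loop
vertex 3.816 -1.613 1.188
vertex 3.441 -2.194 0.314
vertex 3.344 -1.084 0.328
endloop
endfacet
facet normal 0.763 0.646 -0.021
outer loop
vertex 3.816 -1.613 1.188
vertex 3.344 -1.084 0.328
vertex 3.108 -0.771 1.371
endloop
endfacet
facet normal 0.650 0.407 0.641
outer loop
vertex 3.816 -1.613 1.188
vertex 3.108 -0.771 1.371
vertex 3.059 -1.688 2.003
endloop
endfacet
facet normal 0.078 -0.582 0.809
outer loop
vertex 3.264 -2.568 1.35
vertex 3.059 -1.688 2.003
vertex 2.216 -2.316 1.632
endloop
endfacet
facet normal 0.323 -0.906 -0.272
outer loop
vertex 3.441 -2.194 0.314
vertex 3.264 -2.568 1.35
vertex 2.452 -2.629 0.589
endloop
endfacet
facet normal 0.375 0.044 -0.926
outer loop
vertex 3.344 -1.084 0.328
vertex 3.441 -2.194 0.314
vertex 2.501 -1.712 -0.043
endloop
endfacet
facet normal 0.162 0.955 -0.250
outer loop
vertex 3.108 -0.771 1.371
vertex 3.344 -1.084 0.328
vertex 2.296 -0.832 0.61
endloop
endfacet
facet normal -0.021 0.568 0.823
outer loop
vertex 3.059 -1.688 2.003
vertex 3.108 -0.771 1.371
vertex 2.119 -1.206 1.646
endloop
endfacet
facet normal 0.159 -0.043 -0.986
outer loop
vertex -3.238 -3.181 0.192
vertex -3.58 -3.661 0.158
vertex -3.736 -3.094 0.108
endloop
endfacet
facet normal 0.125 0.959 0.253
outer loop
vertex -3.238 -3.181 0.192
vertex -3.736 -3.094 0.108
vertex -3.88 -3.579 2.022
endloop
endfacet
facet normal 0.158 -0.043 -0.986
outer loop
vertex -3.736 -3.094 0.108
vertex -3.58 -3.661 0.158
vertex -4.116 -3.433 0.062
endloop
endfacet
facet normal -0.669 0.731 0.135
outer loop
vertex -3.736 -3.094 0.108
vertex -4.116 -3.433 0.062
vertex -3.88 -3.579 2.022
endloop
endfacet
facet normal 0.158 -0.043 -0.986
outer loop
vertex -4.116 -3.433 0.062
vertex -3.58 -3.661 0.158
vertex -4.092 -3.944 0.088
endloop
endfacet
facet normal -0.992 -0.041 0.116
outer loop
vertex -4.116 -3.433 0.062
vertex -4.092 -3.944 0.088
vertex -3.88 -3.579 2.022
endloop
endfacet
facet normal 0.159 -0.044 -0.986
outer loop
vertex -4.092 -3.944 0.088
vertex -3.58 -3.661 0.158
vertex -3.683 -4.241 0.167
endloop
endfacet
facet normal -0.601 -0.771 0.211
outer loop
vertex -4.092 -3.944 0.088
vertex -3.683 -4.241 0.167
vertex -3.88 -3.579 2.022
endloop
endfacet
facet normal 0.158 -0.043 -0.986
outer loop
vertex -3.683 -4.241 0.167
vertex -3.58 -3.661 0.158
vertex -3.196 -4.101 0.239
endloop
endfacet
facet normal 0.211 -0.913 0.348
outer loop
vertex -3.683 -4.241 0.167
vertex -3.196 -4.101 0.239
vertex -3.88 -3.579 2.022
endloop
endfacet
facet normal 0.158 -0.043 -0.986
outer loop
vertex -3.196 -4.101 0.239
vertex -3.58 -3.661 0.158
vertex -2.998 -3.629 0.25
endloop
endfacet
facet normal 0.832 -0.359 0.424
outer loop
vertex -3.196 -4.101 0.239
vertex -2.998 -3.629 0.25
vertex -3.88 -3.579 2.022
endloop
endfacet
facet normal 0.158 -0.043 -0.986
outer loop
vertex -2.998 -3.629 0.25
vertex -3.58 -3.661 0.158
vertex -3.238 -3.181 0.192
endloop
endfacet
facet normal 0.793 0.474 0.381
outer loop
vertex -2.998 -3.629 0.25
vertex -3.238 -3.181 0.192
vertex -3.88 -3.579 2.022
endloop
endfacet

endsolid


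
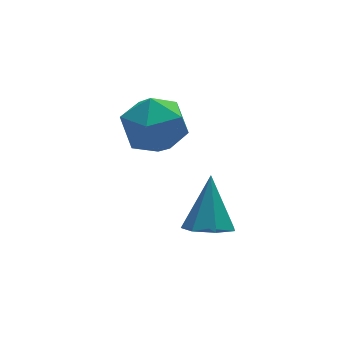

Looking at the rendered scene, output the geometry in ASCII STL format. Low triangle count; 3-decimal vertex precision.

solid 
facet normal 0.323 0.680 0.658
outer loop
vertex -1.885 2.75 1.768
vertex -1.84 1.942 2.58
vertex -0.924 2.144 1.922
endloop
endfacet
facet normal 0.534 0.846 -0.003
outer loop
vertex -1.885 2.75 1.768
vertex -0.924 2.144 1.922
vertex -1.294 2.374 0.862
endloop
endfacet
facet normal -0.050 0.911 -0.410
outer loop
vertex -1.885 2.75 1.768
vertex -1.294 2.374 0.862
vertex -2.438 2.313 0.865
endloop
endfacet
facet normal -0.619 0.785 -0.001
outer loop
vertex -1.885 2.75 1.768
vertex -2.438 2.313 0.865
vertex -2.776 2.047 1.927
endloop
endfacet
facet normal -0.389 0.642 0.661
outer loop
vertex -1.885 2.75 1.768
vertex -2.776 2.047 1.927
vertex -1.84 1.942 2.58
endloop
endfacet
facet normal 0.919 0.300 -0.256
outer loop
vertex -1.294 2.374 0.862
vertex -0.924 2.144 1.922
vertex -0.884 1.333 1.113
endloop
endfacet
facet normal 0.579 0.031 0.815
outer loop
vertex -0.924 2.144 1.922
vertex -1.84 1.942 2.58
vertex -1.222 1.067 2.175
endloop
endfacet
facet normal -0.574 -0.029 0.818
outer loop
vertex -1.84 1.942 2.58
vertex -2.776 2.047 1.927
vertex -2.366 1.006 2.178
endloop
endfacet
facet normal -0.947 0.203 -0.250
outer loop
vertex -2.776 2.047 1.927
vertex -2.438 2.313 0.865
vertex -2.736 1.236 1.118
endloop
endfacet
facet normal -0.024 0.406 -0.914
outer loop
vertex -2.438 2.313 0.865
vertex -1.294 2.374 0.862
vertex -1.82 1.438 0.46
endloop
endfacet
facet normal 0.619 -0.785 0.001
outer loop
vertex -1.775 0.63 1.272
vertex -0.884 1.333 1.113
vertex -1.222 1.067 2.175
endloop
endfacet
facet normal 0.050 -0.911 0.410
outer loop
vertex -1.775 0.63 1.272
vertex -1.222 1.067 2.175
vertex -2.366 1.006 2.178
endloop
endfacet
facet normal -0.534 -0.846 0.003
outer loop
vertex -1.775 0.63 1.272
vertex -2.366 1.006 2.178
vertex -2.736 1.236 1.118
endloop
endfacet
facet normal -0.323 -0.680 -0.658
outer loop
vertex -1.775 0.63 1.272
vertex -2.736 1.236 1.118
vertex -1.82 1.438 0.46
endloop
endfacet
facet normal 0.389 -0.642 -0.661
outer loop
vertex -1.775 0.63 1.272
vertex -1.82 1.438 0.46
vertex -0.884 1.333 1.113
endloop
endfacet
facet normal 0.947 -0.203 0.250
outer loop
vertex -1.222 1.067 2.175
vertex -0.884 1.333 1.113
vertex -0.924 2.144 1.922
endloop
endfacet
facet normal 0.024 -0.406 0.914
outer loop
vertex -2.366 1.006 2.178
vertex -1.222 1.067 2.175
vertex -1.84 1.942 2.58
endloop
endfacet
facet normal -0.919 -0.300 0.256
outer loop
vertex -2.736 1.236 1.118
vertex -2.366 1.006 2.178
vertex -2.776 2.047 1.927
endloop
endfacet
facet normal -0.579 -0.031 -0.815
outer loop
vertex -1.82 1.438 0.46
vertex -2.736 1.236 1.118
vertex -2.438 2.313 0.865
endloop
endfacet
facet normal 0.574 0.029 -0.818
outer loop
vertex -0.884 1.333 1.113
vertex -1.82 1.438 0.46
vertex -1.294 2.374 0.862
endloop
endfacet
facet normal -0.257 -0.521 -0.814
outer loop
vertex -1.037 -0.947 -1.273
vertex -1.446 -1.47 -0.809
vertex -1.712 -0.79 -1.16
endloop
endfacet
facet normal 0.186 0.958 -0.219
outer loop
vertex -1.037 -0.947 -1.273
vertex -1.712 -0.79 -1.16
vertex -0.974 -0.51 0.689
endloop
endfacet
facet normal -0.257 -0.521 -0.814
outer loop
vertex -1.712 -0.79 -1.16
vertex -1.446 -1.47 -0.809
vertex -2.188 -1.145 -0.783
endloop
endfacet
facet normal -0.547 0.832 0.092
outer loop
vertex -1.712 -0.79 -1.16
vertex -2.188 -1.145 -0.783
vertex -0.974 -0.51 0.689
endloop
endfacet
facet normal -0.257 -0.522 -0.813
outer loop
vertex -2.188 -1.145 -0.783
vertex -1.446 -1.47 -0.809
vertex -2.105 -1.744 -0.425
endloop
endfacet
facet normal -0.797 0.225 0.561
outer loop
vertex -2.188 -1.145 -0.783
vertex -2.105 -1.744 -0.425
vertex -0.974 -0.51 0.689
endloop
endfacet
facet normal -0.257 -0.522 -0.813
outer loop
vertex -2.105 -1.744 -0.425
vertex -1.446 -1.47 -0.809
vertex -1.526 -2.137 -0.356
endloop
endfacet
facet normal -0.376 -0.407 0.832
outer loop
vertex -2.105 -1.744 -0.425
vertex -1.526 -2.137 -0.356
vertex -0.974 -0.51 0.689
endloop
endfacet
facet normal -0.256 -0.522 -0.814
outer loop
vertex -1.526 -2.137 -0.356
vertex -1.446 -1.47 -0.809
vertex -0.887 -2.027 -0.628
endloop
endfacet
facet normal 0.400 -0.588 0.703
outer loop
vertex -1.526 -2.137 -0.356
vertex -0.887 -2.027 -0.628
vertex -0.974 -0.51 0.689
endloop
endfacet
facet normal -0.256 -0.522 -0.814
outer loop
vertex -0.887 -2.027 -0.628
vertex -1.446 -1.47 -0.809
vertex -0.669 -1.498 -1.036
endloop
endfacet
facet normal 0.946 -0.181 0.271
outer loop
vertex -0.887 -2.027 -0.628
vertex -0.669 -1.498 -1.036
vertex -0.974 -0.51 0.689
endloop
endfacet
facet normal -0.257 -0.521 -0.814
outer loop
vertex -0.669 -1.498 -1.036
vertex -1.446 -1.47 -0.809
vertex -1.037 -0.947 -1.273
endloop
endfacet
facet normal 0.850 0.507 -0.140
outer loop
vertex -0.669 -1.498 -1.036
vertex -1.037 -0.947 -1.273
vertex -0.974 -0.51 0.689
endloop
endfacet

endsolid


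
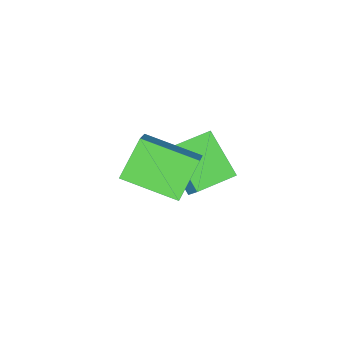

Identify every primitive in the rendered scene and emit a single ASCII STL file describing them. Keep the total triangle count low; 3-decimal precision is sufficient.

solid 
facet normal -0.486 0.827 -0.284
outer loop
vertex 1.008 2.615 1.935
vertex 2.12 3.675 3.119
vertex 2.136 2.843 0.67
endloop
endfacet
facet normal -0.574 -0.547 -0.610
outer loop
vertex 3.18 1.065 1.281
vertex 1.008 2.615 1.935
vertex 2.136 2.843 0.67
endloop
endfacet
facet normal -0.485 0.827 -0.284
outer loop
vertex 2.136 2.843 0.67
vertex 2.12 3.675 3.119
vertex 3.249 3.903 1.854
endloop
endfacet
facet normal 0.660 0.133 -0.740
outer loop
vertex 3.249 3.903 1.854
vertex 3.18 1.065 1.281
vertex 2.136 2.843 0.67
endloop
endfacet
facet normal -0.660 -0.133 0.739
outer loop
vertex 1.008 2.615 1.935
vertex 3.164 1.897 3.73
vertex 2.12 3.675 3.119
endloop
endfacet
facet normal -0.574 -0.546 -0.610
outer loop
vertex 2.051 0.837 2.546
vertex 1.008 2.615 1.935
vertex 3.18 1.065 1.281
endloop
endfacet
facet normal -0.660 -0.133 0.739
outer loop
vertex 2.051 0.837 2.546
vertex 3.164 1.897 3.73
vertex 1.008 2.615 1.935
endloop
endfacet
facet normal 0.573 0.546 0.610
outer loop
vertex 2.12 3.675 3.119
vertex 3.164 1.897 3.73
vertex 3.249 3.903 1.854
endloop
endfacet
facet normal 0.660 0.133 -0.739
outer loop
vertex 4.292 2.125 2.465
vertex 3.18 1.065 1.281
vertex 3.249 3.903 1.854
endloop
endfacet
facet normal 0.574 0.546 0.610
outer loop
vertex 3.249 3.903 1.854
vertex 3.164 1.897 3.73
vertex 4.292 2.125 2.465
endloop
endfacet
facet normal 0.485 -0.827 0.284
outer loop
vertex 4.292 2.125 2.465
vertex 2.051 0.837 2.546
vertex 3.18 1.065 1.281
endloop
endfacet
facet normal 0.485 -0.827 0.284
outer loop
vertex 3.164 1.897 3.73
vertex 2.051 0.837 2.546
vertex 4.292 2.125 2.465
endloop
endfacet
facet normal -0.967 0.222 0.123
outer loop
vertex -1.151 0.708 0.645
vertex -0.962 2.279 -0.705
vertex -1.455 -0.081 -0.316
endloop
endfacet
facet normal -0.091 -0.755 0.649
outer loop
vertex 0.102 -0.439 -0.515
vertex -1.151 0.708 0.645
vertex -1.455 -0.081 -0.316
endloop
endfacet
facet normal -0.967 0.222 0.123
outer loop
vertex -1.455 -0.081 -0.316
vertex -0.962 2.279 -0.705
vertex -1.266 1.49 -1.666
endloop
endfacet
facet normal -0.238 -0.616 -0.751
outer loop
vertex -1.266 1.49 -1.666
vertex 0.102 -0.439 -0.515
vertex -1.455 -0.081 -0.316
endloop
endfacet
facet normal 0.238 0.616 0.751
outer loop
vertex -1.151 0.708 0.645
vertex 0.595 1.921 -0.904
vertex -0.962 2.279 -0.705
endloop
endfacet
facet normal -0.091 -0.755 0.649
outer loop
vertex 0.406 0.35 0.446
vertex -1.151 0.708 0.645
vertex 0.102 -0.439 -0.515
endloop
endfacet
facet normal 0.238 0.616 0.751
outer loop
vertex 0.406 0.35 0.446
vertex 0.595 1.921 -0.904
vertex -1.151 0.708 0.645
endloop
endfacet
facet normal 0.091 0.755 -0.649
outer loop
vertex -0.962 2.279 -0.705
vertex 0.595 1.921 -0.904
vertex -1.266 1.49 -1.666
endloop
endfacet
facet normal -0.238 -0.616 -0.751
outer loop
vertex 0.291 1.132 -1.865
vertex 0.102 -0.439 -0.515
vertex -1.266 1.49 -1.666
endloop
endfacet
facet normal 0.091 0.755 -0.649
outer loop
vertex -1.266 1.49 -1.666
vertex 0.595 1.921 -0.904
vertex 0.291 1.132 -1.865
endloop
endfacet
facet normal 0.967 -0.222 -0.123
outer loop
vertex 0.291 1.132 -1.865
vertex 0.406 0.35 0.446
vertex 0.102 -0.439 -0.515
endloop
endfacet
facet normal 0.967 -0.222 -0.123
outer loop
vertex 0.595 1.921 -0.904
vertex 0.406 0.35 0.446
vertex 0.291 1.132 -1.865
endloop
endfacet

endsolid


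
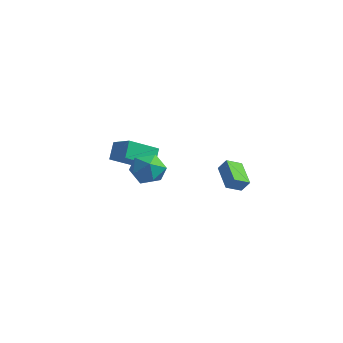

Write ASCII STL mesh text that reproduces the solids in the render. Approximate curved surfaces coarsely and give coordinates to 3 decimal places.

solid 
facet normal -0.920 0.062 -0.386
outer loop
vertex -3.302 -3.274 -0.762
vertex -3.669 -2.609 0.219
vertex -2.775 -1.541 -1.742
endloop
endfacet
facet normal 0.295 -0.537 -0.790
outer loop
vertex -1.431 -1.631 -1.179
vertex -3.302 -3.274 -0.762
vertex -2.775 -1.541 -1.742
endloop
endfacet
facet normal -0.920 0.061 -0.386
outer loop
vertex -2.775 -1.541 -1.742
vertex -3.669 -2.609 0.219
vertex -3.142 -0.875 -0.762
endloop
endfacet
facet normal 0.256 0.841 -0.476
outer loop
vertex -3.142 -0.875 -0.762
vertex -1.431 -1.631 -1.179
vertex -2.775 -1.541 -1.742
endloop
endfacet
facet normal -0.255 -0.842 0.475
outer loop
vertex -3.302 -3.274 -0.762
vertex -2.325 -2.699 0.782
vertex -3.669 -2.609 0.219
endloop
endfacet
facet normal 0.295 -0.537 -0.790
outer loop
vertex -1.958 -3.365 -0.198
vertex -3.302 -3.274 -0.762
vertex -1.431 -1.631 -1.179
endloop
endfacet
facet normal -0.257 -0.841 0.476
outer loop
vertex -1.958 -3.365 -0.198
vertex -2.325 -2.699 0.782
vertex -3.302 -3.274 -0.762
endloop
endfacet
facet normal -0.295 0.537 0.790
outer loop
vertex -3.669 -2.609 0.219
vertex -2.325 -2.699 0.782
vertex -3.142 -0.875 -0.762
endloop
endfacet
facet normal 0.256 0.842 -0.475
outer loop
vertex -1.798 -0.966 -0.198
vertex -1.431 -1.631 -1.179
vertex -3.142 -0.875 -0.762
endloop
endfacet
facet normal -0.295 0.537 0.790
outer loop
vertex -3.142 -0.875 -0.762
vertex -2.325 -2.699 0.782
vertex -1.798 -0.966 -0.198
endloop
endfacet
facet normal 0.920 -0.061 0.386
outer loop
vertex -1.798 -0.966 -0.198
vertex -1.958 -3.365 -0.198
vertex -1.431 -1.631 -1.179
endloop
endfacet
facet normal 0.920 -0.061 0.386
outer loop
vertex -2.325 -2.699 0.782
vertex -1.958 -3.365 -0.198
vertex -1.798 -0.966 -0.198
endloop
endfacet
facet normal -0.601 0.788 -0.134
outer loop
vertex -0.507 -3.209 -0.969
vertex -0.754 -3.211 0.129
vertex 0.118 -2.61 -0.251
endloop
endfacet
facet normal -0.065 0.793 -0.605
outer loop
vertex -0.507 -3.209 -0.969
vertex 0.118 -2.61 -0.251
vertex 0.613 -3.197 -1.074
endloop
endfacet
facet normal -0.094 0.186 -0.978
outer loop
vertex -0.507 -3.209 -0.969
vertex 0.613 -3.197 -1.074
vertex 0.046 -4.16 -1.203
endloop
endfacet
facet normal -0.647 -0.195 -0.737
outer loop
vertex -0.507 -3.209 -0.969
vertex 0.046 -4.16 -1.203
vertex -0.798 -4.169 -0.46
endloop
endfacet
facet normal -0.960 0.177 -0.216
outer loop
vertex -0.507 -3.209 -0.969
vertex -0.798 -4.169 -0.46
vertex -0.754 -3.211 0.129
endloop
endfacet
facet normal 0.549 0.800 -0.241
outer loop
vertex 0.613 -3.197 -1.074
vertex 0.118 -2.61 -0.251
vertex 1.058 -3.191 -0.04
endloop
endfacet
facet normal -0.318 0.792 0.522
outer loop
vertex 0.118 -2.61 -0.251
vertex -0.754 -3.211 0.129
vertex 0.214 -3.2 0.703
endloop
endfacet
facet normal -0.900 -0.198 0.388
outer loop
vertex -0.754 -3.211 0.129
vertex -0.798 -4.169 -0.46
vertex -0.353 -4.163 0.574
endloop
endfacet
facet normal -0.392 -0.800 -0.455
outer loop
vertex -0.798 -4.169 -0.46
vertex 0.046 -4.16 -1.203
vertex 0.142 -4.75 -0.249
endloop
endfacet
facet normal 0.503 -0.183 -0.845
outer loop
vertex 0.046 -4.16 -1.203
vertex 0.613 -3.197 -1.074
vertex 1.014 -4.149 -0.629
endloop
endfacet
facet normal 0.647 0.195 0.737
outer loop
vertex 0.767 -4.151 0.469
vertex 1.058 -3.191 -0.04
vertex 0.214 -3.2 0.703
endloop
endfacet
facet normal 0.094 -0.186 0.978
outer loop
vertex 0.767 -4.151 0.469
vertex 0.214 -3.2 0.703
vertex -0.353 -4.163 0.574
endloop
endfacet
facet normal 0.065 -0.793 0.605
outer loop
vertex 0.767 -4.151 0.469
vertex -0.353 -4.163 0.574
vertex 0.142 -4.75 -0.249
endloop
endfacet
facet normal 0.601 -0.788 0.134
outer loop
vertex 0.767 -4.151 0.469
vertex 0.142 -4.75 -0.249
vertex 1.014 -4.149 -0.629
endloop
endfacet
facet normal 0.960 -0.177 0.216
outer loop
vertex 0.767 -4.151 0.469
vertex 1.014 -4.149 -0.629
vertex 1.058 -3.191 -0.04
endloop
endfacet
facet normal 0.392 0.800 0.455
outer loop
vertex 0.214 -3.2 0.703
vertex 1.058 -3.191 -0.04
vertex 0.118 -2.61 -0.251
endloop
endfacet
facet normal -0.503 0.183 0.845
outer loop
vertex -0.353 -4.163 0.574
vertex 0.214 -3.2 0.703
vertex -0.754 -3.211 0.129
endloop
endfacet
facet normal -0.549 -0.800 0.241
outer loop
vertex 0.142 -4.75 -0.249
vertex -0.353 -4.163 0.574
vertex -0.798 -4.169 -0.46
endloop
endfacet
facet normal 0.318 -0.792 -0.522
outer loop
vertex 1.014 -4.149 -0.629
vertex 0.142 -4.75 -0.249
vertex 0.046 -4.16 -1.203
endloop
endfacet
facet normal 0.900 0.198 -0.388
outer loop
vertex 1.058 -3.191 -0.04
vertex 1.014 -4.149 -0.629
vertex 0.613 -3.197 -1.074
endloop
endfacet
facet normal -0.778 0.472 0.414
outer loop
vertex -0.975 3.545 -2.28
vertex -0.643 4.483 -2.724
vertex -1.464 3.374 -3.004
endloop
endfacet
facet normal -0.304 -0.861 0.408
outer loop
vertex -0.017 2.497 -3.776
vertex -0.975 3.545 -2.28
vertex -1.464 3.374 -3.004
endloop
endfacet
facet normal -0.778 0.471 0.415
outer loop
vertex -1.464 3.374 -3.004
vertex -0.643 4.483 -2.724
vertex -1.132 4.313 -3.448
endloop
endfacet
facet normal -0.549 -0.190 -0.814
outer loop
vertex -1.132 4.313 -3.448
vertex -0.017 2.497 -3.776
vertex -1.464 3.374 -3.004
endloop
endfacet
facet normal 0.549 0.191 0.813
outer loop
vertex -0.975 3.545 -2.28
vertex 0.804 3.606 -3.496
vertex -0.643 4.483 -2.724
endloop
endfacet
facet normal -0.305 -0.861 0.408
outer loop
vertex 0.472 2.667 -3.052
vertex -0.975 3.545 -2.28
vertex -0.017 2.497 -3.776
endloop
endfacet
facet normal 0.550 0.190 0.814
outer loop
vertex 0.472 2.667 -3.052
vertex 0.804 3.606 -3.496
vertex -0.975 3.545 -2.28
endloop
endfacet
facet normal 0.304 0.861 -0.408
outer loop
vertex -0.643 4.483 -2.724
vertex 0.804 3.606 -3.496
vertex -1.132 4.313 -3.448
endloop
endfacet
facet normal -0.550 -0.191 -0.813
outer loop
vertex 0.315 3.435 -4.22
vertex -0.017 2.497 -3.776
vertex -1.132 4.313 -3.448
endloop
endfacet
facet normal 0.304 0.861 -0.409
outer loop
vertex -1.132 4.313 -3.448
vertex 0.804 3.606 -3.496
vertex 0.315 3.435 -4.22
endloop
endfacet
facet normal 0.778 -0.472 -0.415
outer loop
vertex 0.315 3.435 -4.22
vertex 0.472 2.667 -3.052
vertex -0.017 2.497 -3.776
endloop
endfacet
facet normal 0.779 -0.471 -0.415
outer loop
vertex 0.804 3.606 -3.496
vertex 0.472 2.667 -3.052
vertex 0.315 3.435 -4.22
endloop
endfacet

endsolid


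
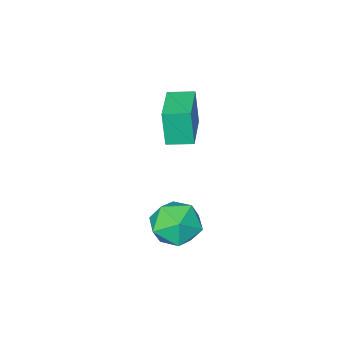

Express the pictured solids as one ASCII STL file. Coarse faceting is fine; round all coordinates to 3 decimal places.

solid 
facet normal -0.646 -0.756 -0.106
outer loop
vertex -2.293 -4.777 3.062
vertex -3.094 -4.106 3.163
vertex -2.301 -4.554 1.518
endloop
endfacet
facet normal 0.763 -0.639 -0.096
outer loop
vertex -1.086 -3.134 1.717
vertex -2.293 -4.777 3.062
vertex -2.301 -4.554 1.518
endloop
endfacet
facet normal -0.646 -0.756 -0.106
outer loop
vertex -2.301 -4.554 1.518
vertex -3.094 -4.106 3.163
vertex -3.102 -3.883 1.619
endloop
endfacet
facet normal -0.005 0.143 -0.990
outer loop
vertex -3.102 -3.883 1.619
vertex -1.086 -3.134 1.717
vertex -2.301 -4.554 1.518
endloop
endfacet
facet normal 0.005 -0.143 0.990
outer loop
vertex -2.293 -4.777 3.062
vertex -1.879 -2.686 3.362
vertex -3.094 -4.106 3.163
endloop
endfacet
facet normal 0.763 -0.639 -0.096
outer loop
vertex -1.078 -3.357 3.261
vertex -2.293 -4.777 3.062
vertex -1.086 -3.134 1.717
endloop
endfacet
facet normal 0.005 -0.143 0.990
outer loop
vertex -1.078 -3.357 3.261
vertex -1.879 -2.686 3.362
vertex -2.293 -4.777 3.062
endloop
endfacet
facet normal -0.763 0.639 0.096
outer loop
vertex -3.094 -4.106 3.163
vertex -1.879 -2.686 3.362
vertex -3.102 -3.883 1.619
endloop
endfacet
facet normal -0.005 0.143 -0.990
outer loop
vertex -1.887 -2.463 1.818
vertex -1.086 -3.134 1.717
vertex -3.102 -3.883 1.619
endloop
endfacet
facet normal -0.763 0.639 0.096
outer loop
vertex -3.102 -3.883 1.619
vertex -1.879 -2.686 3.362
vertex -1.887 -2.463 1.818
endloop
endfacet
facet normal 0.646 0.756 0.106
outer loop
vertex -1.887 -2.463 1.818
vertex -1.078 -3.357 3.261
vertex -1.086 -3.134 1.717
endloop
endfacet
facet normal 0.646 0.756 0.106
outer loop
vertex -1.879 -2.686 3.362
vertex -1.078 -3.357 3.261
vertex -1.887 -2.463 1.818
endloop
endfacet
facet normal 0.073 0.211 0.975
outer loop
vertex 1.196 0.985 1.297
vertex 0.298 0.448 1.481
vertex 1.233 -0.053 1.519
endloop
endfacet
facet normal 0.719 0.170 0.674
outer loop
vertex 1.196 0.985 1.297
vertex 1.233 -0.053 1.519
vertex 1.853 0.349 0.756
endloop
endfacet
facet normal 0.747 0.649 0.144
outer loop
vertex 1.196 0.985 1.297
vertex 1.853 0.349 0.756
vertex 1.3 1.099 0.246
endloop
endfacet
facet normal 0.118 0.986 0.119
outer loop
vertex 1.196 0.985 1.297
vertex 1.3 1.099 0.246
vertex 0.339 1.16 0.694
endloop
endfacet
facet normal -0.298 0.715 0.632
outer loop
vertex 1.196 0.985 1.297
vertex 0.339 1.16 0.694
vertex 0.298 0.448 1.481
endloop
endfacet
facet normal 0.787 -0.480 0.387
outer loop
vertex 1.853 0.349 0.756
vertex 1.233 -0.053 1.519
vertex 1.361 -0.58 0.606
endloop
endfacet
facet normal -0.257 -0.413 0.874
outer loop
vertex 1.233 -0.053 1.519
vertex 0.298 0.448 1.481
vertex 0.4 -0.519 1.054
endloop
endfacet
facet normal -0.858 0.403 0.320
outer loop
vertex 0.298 0.448 1.481
vertex 0.339 1.16 0.694
vertex -0.153 0.231 0.544
endloop
endfacet
facet normal -0.185 0.840 -0.511
outer loop
vertex 0.339 1.16 0.694
vertex 1.3 1.099 0.246
vertex 0.467 0.633 -0.219
endloop
endfacet
facet normal 0.833 0.295 -0.469
outer loop
vertex 1.3 1.099 0.246
vertex 1.853 0.349 0.756
vertex 1.402 0.132 -0.181
endloop
endfacet
facet normal -0.118 -0.986 -0.119
outer loop
vertex 0.504 -0.405 0.003
vertex 1.361 -0.58 0.606
vertex 0.4 -0.519 1.054
endloop
endfacet
facet normal -0.747 -0.649 -0.144
outer loop
vertex 0.504 -0.405 0.003
vertex 0.4 -0.519 1.054
vertex -0.153 0.231 0.544
endloop
endfacet
facet normal -0.719 -0.170 -0.674
outer loop
vertex 0.504 -0.405 0.003
vertex -0.153 0.231 0.544
vertex 0.467 0.633 -0.219
endloop
endfacet
facet normal -0.073 -0.211 -0.975
outer loop
vertex 0.504 -0.405 0.003
vertex 0.467 0.633 -0.219
vertex 1.402 0.132 -0.181
endloop
endfacet
facet normal 0.298 -0.715 -0.632
outer loop
vertex 0.504 -0.405 0.003
vertex 1.402 0.132 -0.181
vertex 1.361 -0.58 0.606
endloop
endfacet
facet normal 0.185 -0.840 0.511
outer loop
vertex 0.4 -0.519 1.054
vertex 1.361 -0.58 0.606
vertex 1.233 -0.053 1.519
endloop
endfacet
facet normal -0.833 -0.295 0.469
outer loop
vertex -0.153 0.231 0.544
vertex 0.4 -0.519 1.054
vertex 0.298 0.448 1.481
endloop
endfacet
facet normal -0.787 0.480 -0.387
outer loop
vertex 0.467 0.633 -0.219
vertex -0.153 0.231 0.544
vertex 0.339 1.16 0.694
endloop
endfacet
facet normal 0.257 0.413 -0.874
outer loop
vertex 1.402 0.132 -0.181
vertex 0.467 0.633 -0.219
vertex 1.3 1.099 0.246
endloop
endfacet
facet normal 0.858 -0.403 -0.320
outer loop
vertex 1.361 -0.58 0.606
vertex 1.402 0.132 -0.181
vertex 1.853 0.349 0.756
endloop
endfacet

endsolid


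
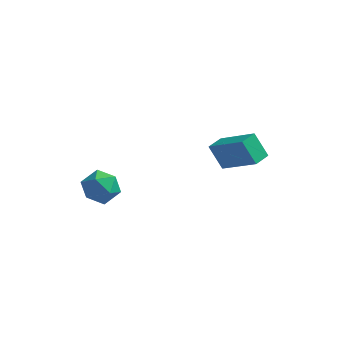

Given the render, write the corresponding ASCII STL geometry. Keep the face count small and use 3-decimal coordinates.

solid 
facet normal 0.077 0.173 0.982
outer loop
vertex -2.261 -1.257 -2.868
vertex -2.045 -2.092 -2.738
vertex -1.423 -1.499 -2.891
endloop
endfacet
facet normal 0.236 0.759 0.607
outer loop
vertex -2.261 -1.257 -2.868
vertex -1.423 -1.499 -2.891
vertex -1.729 -0.933 -3.479
endloop
endfacet
facet normal -0.328 0.922 0.203
outer loop
vertex -2.261 -1.257 -2.868
vertex -1.729 -0.933 -3.479
vertex -2.54 -1.175 -3.691
endloop
endfacet
facet normal -0.837 0.438 0.327
outer loop
vertex -2.261 -1.257 -2.868
vertex -2.54 -1.175 -3.691
vertex -2.736 -1.892 -3.233
endloop
endfacet
facet normal -0.587 -0.026 0.809
outer loop
vertex -2.261 -1.257 -2.868
vertex -2.736 -1.892 -3.233
vertex -2.045 -2.092 -2.738
endloop
endfacet
facet normal 0.780 0.602 0.173
outer loop
vertex -1.729 -0.933 -3.479
vertex -1.423 -1.499 -2.891
vertex -1.184 -1.568 -3.727
endloop
endfacet
facet normal 0.522 -0.346 0.780
outer loop
vertex -1.423 -1.499 -2.891
vertex -2.045 -2.092 -2.738
vertex -1.38 -2.285 -3.269
endloop
endfacet
facet normal -0.551 -0.668 0.500
outer loop
vertex -2.045 -2.092 -2.738
vertex -2.736 -1.892 -3.233
vertex -2.191 -2.527 -3.481
endloop
endfacet
facet normal -0.956 0.082 -0.280
outer loop
vertex -2.736 -1.892 -3.233
vertex -2.54 -1.175 -3.691
vertex -2.497 -1.961 -4.069
endloop
endfacet
facet normal -0.133 0.866 -0.481
outer loop
vertex -2.54 -1.175 -3.691
vertex -1.729 -0.933 -3.479
vertex -1.875 -1.368 -4.222
endloop
endfacet
facet normal 0.837 -0.438 -0.327
outer loop
vertex -1.659 -2.203 -4.092
vertex -1.184 -1.568 -3.727
vertex -1.38 -2.285 -3.269
endloop
endfacet
facet normal 0.328 -0.922 -0.203
outer loop
vertex -1.659 -2.203 -4.092
vertex -1.38 -2.285 -3.269
vertex -2.191 -2.527 -3.481
endloop
endfacet
facet normal -0.236 -0.759 -0.607
outer loop
vertex -1.659 -2.203 -4.092
vertex -2.191 -2.527 -3.481
vertex -2.497 -1.961 -4.069
endloop
endfacet
facet normal -0.077 -0.173 -0.982
outer loop
vertex -1.659 -2.203 -4.092
vertex -2.497 -1.961 -4.069
vertex -1.875 -1.368 -4.222
endloop
endfacet
facet normal 0.587 0.026 -0.809
outer loop
vertex -1.659 -2.203 -4.092
vertex -1.875 -1.368 -4.222
vertex -1.184 -1.568 -3.727
endloop
endfacet
facet normal 0.956 -0.082 0.280
outer loop
vertex -1.38 -2.285 -3.269
vertex -1.184 -1.568 -3.727
vertex -1.423 -1.499 -2.891
endloop
endfacet
facet normal 0.133 -0.866 0.481
outer loop
vertex -2.191 -2.527 -3.481
vertex -1.38 -2.285 -3.269
vertex -2.045 -2.092 -2.738
endloop
endfacet
facet normal -0.780 -0.602 -0.173
outer loop
vertex -2.497 -1.961 -4.069
vertex -2.191 -2.527 -3.481
vertex -2.736 -1.892 -3.233
endloop
endfacet
facet normal -0.522 0.346 -0.780
outer loop
vertex -1.875 -1.368 -4.222
vertex -2.497 -1.961 -4.069
vertex -2.54 -1.175 -3.691
endloop
endfacet
facet normal 0.551 0.668 -0.500
outer loop
vertex -1.184 -1.568 -3.727
vertex -1.875 -1.368 -4.222
vertex -1.729 -0.933 -3.479
endloop
endfacet
facet normal -0.766 0.303 -0.567
outer loop
vertex 1.407 1.856 -2.997
vertex 1.702 2.61 -2.993
vertex 2.064 1.605 -4.019
endloop
endfacet
facet normal -0.364 -0.931 -0.006
outer loop
vertex 3.618 0.99 -2.867
vertex 1.407 1.856 -2.997
vertex 2.064 1.605 -4.019
endloop
endfacet
facet normal -0.766 0.303 -0.567
outer loop
vertex 2.064 1.605 -4.019
vertex 1.702 2.61 -2.993
vertex 2.359 2.359 -4.014
endloop
endfacet
facet normal 0.530 -0.202 -0.823
outer loop
vertex 2.359 2.359 -4.014
vertex 3.618 0.99 -2.867
vertex 2.064 1.605 -4.019
endloop
endfacet
facet normal -0.530 0.203 0.823
outer loop
vertex 1.407 1.856 -2.997
vertex 3.256 1.995 -1.841
vertex 1.702 2.61 -2.993
endloop
endfacet
facet normal -0.364 -0.931 -0.006
outer loop
vertex 2.961 1.241 -1.846
vertex 1.407 1.856 -2.997
vertex 3.618 0.99 -2.867
endloop
endfacet
facet normal -0.530 0.202 0.824
outer loop
vertex 2.961 1.241 -1.846
vertex 3.256 1.995 -1.841
vertex 1.407 1.856 -2.997
endloop
endfacet
facet normal 0.364 0.931 0.006
outer loop
vertex 1.702 2.61 -2.993
vertex 3.256 1.995 -1.841
vertex 2.359 2.359 -4.014
endloop
endfacet
facet normal 0.530 -0.203 -0.824
outer loop
vertex 3.913 1.744 -2.863
vertex 3.618 0.99 -2.867
vertex 2.359 2.359 -4.014
endloop
endfacet
facet normal 0.364 0.931 0.006
outer loop
vertex 2.359 2.359 -4.014
vertex 3.256 1.995 -1.841
vertex 3.913 1.744 -2.863
endloop
endfacet
facet normal 0.766 -0.303 0.567
outer loop
vertex 3.913 1.744 -2.863
vertex 2.961 1.241 -1.846
vertex 3.618 0.99 -2.867
endloop
endfacet
facet normal 0.766 -0.303 0.567
outer loop
vertex 3.256 1.995 -1.841
vertex 2.961 1.241 -1.846
vertex 3.913 1.744 -2.863
endloop
endfacet

endsolid


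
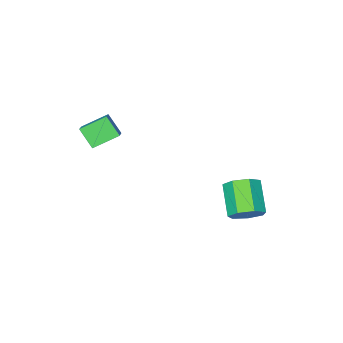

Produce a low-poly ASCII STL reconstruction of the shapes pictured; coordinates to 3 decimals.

solid 
facet normal 0.391 0.715 -0.579
outer loop
vertex -0.62 2.864 -3.685
vertex -1.378 3.248 -3.723
vertex -0.752 3.363 -3.158
endloop
endfacet
facet normal 0.903 -0.176 0.393
outer loop
vertex -0.62 2.864 -3.685
vertex -0.752 3.363 -3.158
vertex -1.285 1.648 -2.7
endloop
endfacet
facet normal 0.903 -0.176 0.393
outer loop
vertex -1.285 1.648 -2.7
vertex -0.752 3.363 -3.158
vertex -1.417 2.147 -2.173
endloop
endfacet
facet normal -0.391 -0.715 0.579
outer loop
vertex -1.285 1.648 -2.7
vertex -1.417 2.147 -2.173
vertex -2.042 2.032 -2.737
endloop
endfacet
facet normal 0.391 0.715 -0.579
outer loop
vertex -0.752 3.363 -3.158
vertex -1.378 3.248 -3.723
vertex -1.355 3.775 -3.057
endloop
endfacet
facet normal 0.422 0.420 0.803
outer loop
vertex -0.752 3.363 -3.158
vertex -1.355 3.775 -3.057
vertex -1.417 2.147 -2.173
endloop
endfacet
facet normal 0.423 0.420 0.803
outer loop
vertex -1.417 2.147 -2.173
vertex -1.355 3.775 -3.057
vertex -2.02 2.56 -2.071
endloop
endfacet
facet normal -0.391 -0.715 0.580
outer loop
vertex -1.417 2.147 -2.173
vertex -2.02 2.56 -2.071
vertex -2.042 2.032 -2.737
endloop
endfacet
facet normal 0.390 0.715 -0.580
outer loop
vertex -1.355 3.775 -3.057
vertex -1.378 3.248 -3.723
vertex -1.975 3.79 -3.456
endloop
endfacet
facet normal -0.375 0.699 0.609
outer loop
vertex -1.355 3.775 -3.057
vertex -1.975 3.79 -3.456
vertex -2.02 2.56 -2.071
endloop
endfacet
facet normal -0.376 0.699 0.609
outer loop
vertex -2.02 2.56 -2.071
vertex -1.975 3.79 -3.456
vertex -2.64 2.575 -2.471
endloop
endfacet
facet normal -0.391 -0.715 0.580
outer loop
vertex -2.02 2.56 -2.071
vertex -2.64 2.575 -2.471
vertex -2.042 2.032 -2.737
endloop
endfacet
facet normal 0.390 0.715 -0.579
outer loop
vertex -1.975 3.79 -3.456
vertex -1.378 3.248 -3.723
vertex -2.145 3.397 -4.056
endloop
endfacet
facet normal -0.891 0.452 -0.044
outer loop
vertex -1.975 3.79 -3.456
vertex -2.145 3.397 -4.056
vertex -2.64 2.575 -2.471
endloop
endfacet
facet normal -0.891 0.452 -0.044
outer loop
vertex -2.64 2.575 -2.471
vertex -2.145 3.397 -4.056
vertex -2.81 2.181 -3.071
endloop
endfacet
facet normal -0.391 -0.715 0.580
outer loop
vertex -2.64 2.575 -2.471
vertex -2.81 2.181 -3.071
vertex -2.042 2.032 -2.737
endloop
endfacet
facet normal 0.391 0.715 -0.580
outer loop
vertex -2.145 3.397 -4.056
vertex -1.378 3.248 -3.723
vertex -1.737 2.891 -4.405
endloop
endfacet
facet normal -0.736 -0.135 -0.664
outer loop
vertex -2.145 3.397 -4.056
vertex -1.737 2.891 -4.405
vertex -2.81 2.181 -3.071
endloop
endfacet
facet normal -0.736 -0.135 -0.664
outer loop
vertex -2.81 2.181 -3.071
vertex -1.737 2.891 -4.405
vertex -2.402 1.675 -3.42
endloop
endfacet
facet normal -0.391 -0.715 0.580
outer loop
vertex -2.81 2.181 -3.071
vertex -2.402 1.675 -3.42
vertex -2.042 2.032 -2.737
endloop
endfacet
facet normal 0.390 0.715 -0.580
outer loop
vertex -1.737 2.891 -4.405
vertex -1.378 3.248 -3.723
vertex -1.058 2.654 -4.24
endloop
endfacet
facet normal -0.026 -0.621 -0.784
outer loop
vertex -1.737 2.891 -4.405
vertex -1.058 2.654 -4.24
vertex -2.402 1.675 -3.42
endloop
endfacet
facet normal -0.026 -0.621 -0.784
outer loop
vertex -2.402 1.675 -3.42
vertex -1.058 2.654 -4.24
vertex -1.723 1.438 -3.255
endloop
endfacet
facet normal -0.390 -0.715 0.580
outer loop
vertex -2.402 1.675 -3.42
vertex -1.723 1.438 -3.255
vertex -2.042 2.032 -2.737
endloop
endfacet
facet normal 0.391 0.715 -0.579
outer loop
vertex -1.058 2.654 -4.24
vertex -1.378 3.248 -3.723
vertex -0.62 2.864 -3.685
endloop
endfacet
facet normal 0.703 -0.638 -0.313
outer loop
vertex -1.058 2.654 -4.24
vertex -0.62 2.864 -3.685
vertex -1.723 1.438 -3.255
endloop
endfacet
facet normal 0.703 -0.638 -0.313
outer loop
vertex -1.723 1.438 -3.255
vertex -0.62 2.864 -3.685
vertex -1.285 1.648 -2.7
endloop
endfacet
facet normal -0.391 -0.715 0.579
outer loop
vertex -1.723 1.438 -3.255
vertex -1.285 1.648 -2.7
vertex -2.042 2.032 -2.737
endloop
endfacet
facet normal -0.824 0.347 0.447
outer loop
vertex 1.925 -2.413 0.811
vertex 1.796 -1.638 -0.029
vertex 1.431 -2.993 0.351
endloop
endfacet
facet normal 0.111 -0.674 0.730
outer loop
vertex 2.544 -3.462 -0.251
vertex 1.925 -2.413 0.811
vertex 1.431 -2.993 0.351
endloop
endfacet
facet normal -0.824 0.347 0.448
outer loop
vertex 1.431 -2.993 0.351
vertex 1.796 -1.638 -0.029
vertex 1.302 -2.218 -0.488
endloop
endfacet
facet normal -0.554 -0.652 -0.517
outer loop
vertex 1.302 -2.218 -0.488
vertex 2.544 -3.462 -0.251
vertex 1.431 -2.993 0.351
endloop
endfacet
facet normal 0.554 0.652 0.517
outer loop
vertex 1.925 -2.413 0.811
vertex 2.909 -2.107 -0.631
vertex 1.796 -1.638 -0.029
endloop
endfacet
facet normal 0.112 -0.674 0.731
outer loop
vertex 3.038 -2.882 0.208
vertex 1.925 -2.413 0.811
vertex 2.544 -3.462 -0.251
endloop
endfacet
facet normal 0.555 0.652 0.517
outer loop
vertex 3.038 -2.882 0.208
vertex 2.909 -2.107 -0.631
vertex 1.925 -2.413 0.811
endloop
endfacet
facet normal -0.112 0.673 -0.731
outer loop
vertex 1.796 -1.638 -0.029
vertex 2.909 -2.107 -0.631
vertex 1.302 -2.218 -0.488
endloop
endfacet
facet normal -0.555 -0.652 -0.517
outer loop
vertex 2.415 -2.687 -1.091
vertex 2.544 -3.462 -0.251
vertex 1.302 -2.218 -0.488
endloop
endfacet
facet normal -0.112 0.674 -0.730
outer loop
vertex 1.302 -2.218 -0.488
vertex 2.909 -2.107 -0.631
vertex 2.415 -2.687 -1.091
endloop
endfacet
facet normal 0.824 -0.348 -0.447
outer loop
vertex 2.415 -2.687 -1.091
vertex 3.038 -2.882 0.208
vertex 2.544 -3.462 -0.251
endloop
endfacet
facet normal 0.824 -0.347 -0.447
outer loop
vertex 2.909 -2.107 -0.631
vertex 3.038 -2.882 0.208
vertex 2.415 -2.687 -1.091
endloop
endfacet

endsolid
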